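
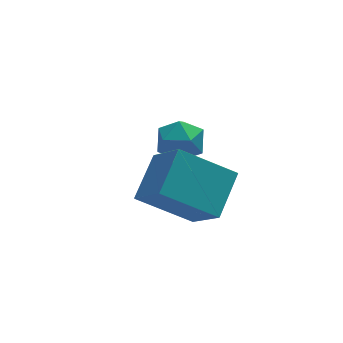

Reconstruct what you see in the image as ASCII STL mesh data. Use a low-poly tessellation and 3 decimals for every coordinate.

solid 
facet normal -0.802 0.300 0.516
outer loop
vertex 0.191 -0.045 -0.517
vertex -0.2 1.233 -1.867
vertex -0.739 -1.167 -1.31
endloop
endfacet
facet normal 0.206 -0.673 0.711
outer loop
vertex 0.88 -1.773 -2.353
vertex 0.191 -0.045 -0.517
vertex -0.739 -1.167 -1.31
endloop
endfacet
facet normal -0.802 0.300 0.517
outer loop
vertex -0.739 -1.167 -1.31
vertex -0.2 1.233 -1.867
vertex -1.131 0.111 -2.66
endloop
endfacet
facet normal -0.561 -0.676 -0.477
outer loop
vertex -1.131 0.111 -2.66
vertex 0.88 -1.773 -2.353
vertex -0.739 -1.167 -1.31
endloop
endfacet
facet normal 0.561 0.676 0.478
outer loop
vertex 0.191 -0.045 -0.517
vertex 1.419 0.627 -2.91
vertex -0.2 1.233 -1.867
endloop
endfacet
facet normal 0.206 -0.673 0.711
outer loop
vertex 1.811 -0.651 -1.56
vertex 0.191 -0.045 -0.517
vertex 0.88 -1.773 -2.353
endloop
endfacet
facet normal 0.561 0.676 0.478
outer loop
vertex 1.811 -0.651 -1.56
vertex 1.419 0.627 -2.91
vertex 0.191 -0.045 -0.517
endloop
endfacet
facet normal -0.206 0.673 -0.710
outer loop
vertex -0.2 1.233 -1.867
vertex 1.419 0.627 -2.91
vertex -1.131 0.111 -2.66
endloop
endfacet
facet normal -0.561 -0.676 -0.478
outer loop
vertex 0.489 -0.495 -3.703
vertex 0.88 -1.773 -2.353
vertex -1.131 0.111 -2.66
endloop
endfacet
facet normal -0.206 0.673 -0.711
outer loop
vertex -1.131 0.111 -2.66
vertex 1.419 0.627 -2.91
vertex 0.489 -0.495 -3.703
endloop
endfacet
facet normal 0.802 -0.300 -0.517
outer loop
vertex 0.489 -0.495 -3.703
vertex 1.811 -0.651 -1.56
vertex 0.88 -1.773 -2.353
endloop
endfacet
facet normal 0.802 -0.300 -0.517
outer loop
vertex 1.419 0.627 -2.91
vertex 1.811 -0.651 -1.56
vertex 0.489 -0.495 -3.703
endloop
endfacet
facet normal -0.970 0.176 0.164
outer loop
vertex 0.289 2.499 -2.981
vertex 0.377 2.226 -2.169
vertex 0.496 3.058 -2.359
endloop
endfacet
facet normal -0.710 0.624 -0.325
outer loop
vertex 0.289 2.499 -2.981
vertex 0.496 3.058 -2.359
vertex 0.887 3.104 -3.126
endloop
endfacet
facet normal -0.448 0.236 -0.862
outer loop
vertex 0.289 2.499 -2.981
vertex 0.887 3.104 -3.126
vertex 1.01 2.299 -3.41
endloop
endfacet
facet normal -0.545 -0.453 -0.705
outer loop
vertex 0.289 2.499 -2.981
vertex 1.01 2.299 -3.41
vertex 0.695 1.756 -2.818
endloop
endfacet
facet normal -0.869 -0.490 -0.071
outer loop
vertex 0.289 2.499 -2.981
vertex 0.695 1.756 -2.818
vertex 0.377 2.226 -2.169
endloop
endfacet
facet normal -0.171 0.985 -0.028
outer loop
vertex 0.887 3.104 -3.126
vertex 0.496 3.058 -2.359
vertex 1.345 3.204 -2.402
endloop
endfacet
facet normal -0.592 0.259 0.763
outer loop
vertex 0.496 3.058 -2.359
vertex 0.377 2.226 -2.169
vertex 1.03 2.661 -1.81
endloop
endfacet
facet normal -0.427 -0.819 0.383
outer loop
vertex 0.377 2.226 -2.169
vertex 0.695 1.756 -2.818
vertex 1.153 1.856 -2.094
endloop
endfacet
facet normal 0.098 -0.759 -0.644
outer loop
vertex 0.695 1.756 -2.818
vertex 1.01 2.299 -3.41
vertex 1.544 1.902 -2.861
endloop
endfacet
facet normal 0.257 0.356 -0.898
outer loop
vertex 1.01 2.299 -3.41
vertex 0.887 3.104 -3.126
vertex 1.663 2.734 -3.051
endloop
endfacet
facet normal 0.545 0.453 0.705
outer loop
vertex 1.751 2.461 -2.239
vertex 1.345 3.204 -2.402
vertex 1.03 2.661 -1.81
endloop
endfacet
facet normal 0.448 -0.236 0.862
outer loop
vertex 1.751 2.461 -2.239
vertex 1.03 2.661 -1.81
vertex 1.153 1.856 -2.094
endloop
endfacet
facet normal 0.710 -0.624 0.325
outer loop
vertex 1.751 2.461 -2.239
vertex 1.153 1.856 -2.094
vertex 1.544 1.902 -2.861
endloop
endfacet
facet normal 0.970 -0.176 -0.164
outer loop
vertex 1.751 2.461 -2.239
vertex 1.544 1.902 -2.861
vertex 1.663 2.734 -3.051
endloop
endfacet
facet normal 0.869 0.490 0.071
outer loop
vertex 1.751 2.461 -2.239
vertex 1.663 2.734 -3.051
vertex 1.345 3.204 -2.402
endloop
endfacet
facet normal -0.098 0.759 0.644
outer loop
vertex 1.03 2.661 -1.81
vertex 1.345 3.204 -2.402
vertex 0.496 3.058 -2.359
endloop
endfacet
facet normal -0.257 -0.356 0.898
outer loop
vertex 1.153 1.856 -2.094
vertex 1.03 2.661 -1.81
vertex 0.377 2.226 -2.169
endloop
endfacet
facet normal 0.171 -0.985 0.028
outer loop
vertex 1.544 1.902 -2.861
vertex 1.153 1.856 -2.094
vertex 0.695 1.756 -2.818
endloop
endfacet
facet normal 0.592 -0.259 -0.763
outer loop
vertex 1.663 2.734 -3.051
vertex 1.544 1.902 -2.861
vertex 1.01 2.299 -3.41
endloop
endfacet
facet normal 0.427 0.819 -0.383
outer loop
vertex 1.345 3.204 -2.402
vertex 1.663 2.734 -3.051
vertex 0.887 3.104 -3.126
endloop
endfacet

endsolid


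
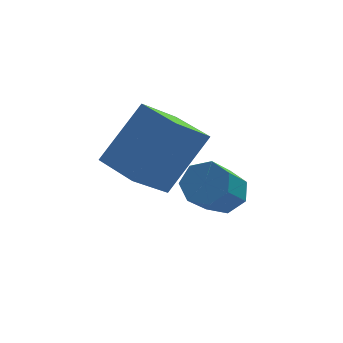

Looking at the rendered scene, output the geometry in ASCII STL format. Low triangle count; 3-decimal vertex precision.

solid 
facet normal 0.451 0.538 -0.712
outer loop
vertex 1.138 -0.673 -1.887
vertex 0.608 -0.146 -1.824
vertex 1.258 -0.201 -1.454
endloop
endfacet
facet normal 0.874 -0.431 0.227
outer loop
vertex 1.138 -0.673 -1.887
vertex 1.258 -0.201 -1.454
vertex 0.462 -1.481 -0.819
endloop
endfacet
facet normal 0.874 -0.431 0.227
outer loop
vertex 0.462 -1.481 -0.819
vertex 1.258 -0.201 -1.454
vertex 0.582 -1.009 -0.386
endloop
endfacet
facet normal -0.451 -0.538 0.712
outer loop
vertex 0.462 -1.481 -0.819
vertex 0.582 -1.009 -0.386
vertex -0.068 -0.954 -0.756
endloop
endfacet
facet normal 0.451 0.538 -0.712
outer loop
vertex 1.258 -0.201 -1.454
vertex 0.608 -0.146 -1.824
vertex 0.889 0.312 -1.3
endloop
endfacet
facet normal 0.689 0.297 0.661
outer loop
vertex 1.258 -0.201 -1.454
vertex 0.889 0.312 -1.3
vertex 0.582 -1.009 -0.386
endloop
endfacet
facet normal 0.689 0.297 0.661
outer loop
vertex 0.582 -1.009 -0.386
vertex 0.889 0.312 -1.3
vertex 0.213 -0.496 -0.232
endloop
endfacet
facet normal -0.451 -0.538 0.712
outer loop
vertex 0.582 -1.009 -0.386
vertex 0.213 -0.496 -0.232
vertex -0.068 -0.954 -0.756
endloop
endfacet
facet normal 0.450 0.539 -0.712
outer loop
vertex 0.889 0.312 -1.3
vertex 0.608 -0.146 -1.824
vertex 0.308 0.48 -1.54
endloop
endfacet
facet normal -0.015 0.802 0.597
outer loop
vertex 0.889 0.312 -1.3
vertex 0.308 0.48 -1.54
vertex 0.213 -0.496 -0.232
endloop
endfacet
facet normal -0.015 0.802 0.597
outer loop
vertex 0.213 -0.496 -0.232
vertex 0.308 0.48 -1.54
vertex -0.368 -0.328 -0.472
endloop
endfacet
facet normal -0.450 -0.539 0.712
outer loop
vertex 0.213 -0.496 -0.232
vertex -0.368 -0.328 -0.472
vertex -0.068 -0.954 -0.756
endloop
endfacet
facet normal 0.450 0.539 -0.712
outer loop
vertex 0.308 0.48 -1.54
vertex 0.608 -0.146 -1.824
vertex -0.047 0.177 -1.994
endloop
endfacet
facet normal -0.707 0.702 0.084
outer loop
vertex 0.308 0.48 -1.54
vertex -0.047 0.177 -1.994
vertex -0.368 -0.328 -0.472
endloop
endfacet
facet normal -0.707 0.702 0.084
outer loop
vertex -0.368 -0.328 -0.472
vertex -0.047 0.177 -1.994
vertex -0.723 -0.631 -0.926
endloop
endfacet
facet normal -0.450 -0.539 0.712
outer loop
vertex -0.368 -0.328 -0.472
vertex -0.723 -0.631 -0.926
vertex -0.068 -0.954 -0.756
endloop
endfacet
facet normal 0.450 0.539 -0.712
outer loop
vertex -0.047 0.177 -1.994
vertex 0.608 -0.146 -1.824
vertex 0.091 -0.369 -2.32
endloop
endfacet
facet normal -0.867 0.075 -0.492
outer loop
vertex -0.047 0.177 -1.994
vertex 0.091 -0.369 -2.32
vertex -0.723 -0.631 -0.926
endloop
endfacet
facet normal -0.867 0.073 -0.493
outer loop
vertex -0.723 -0.631 -0.926
vertex 0.091 -0.369 -2.32
vertex -0.584 -1.177 -1.252
endloop
endfacet
facet normal -0.451 -0.539 0.711
outer loop
vertex -0.723 -0.631 -0.926
vertex -0.584 -1.177 -1.252
vertex -0.068 -0.954 -0.756
endloop
endfacet
facet normal 0.450 0.539 -0.712
outer loop
vertex 0.091 -0.369 -2.32
vertex 0.608 -0.146 -1.824
vertex 0.619 -0.747 -2.272
endloop
endfacet
facet normal -0.374 -0.611 -0.698
outer loop
vertex 0.091 -0.369 -2.32
vertex 0.619 -0.747 -2.272
vertex -0.584 -1.177 -1.252
endloop
endfacet
facet normal -0.374 -0.610 -0.698
outer loop
vertex -0.584 -1.177 -1.252
vertex 0.619 -0.747 -2.272
vertex -0.057 -1.555 -1.204
endloop
endfacet
facet normal -0.451 -0.539 0.712
outer loop
vertex -0.584 -1.177 -1.252
vertex -0.057 -1.555 -1.204
vertex -0.068 -0.954 -0.756
endloop
endfacet
facet normal 0.451 0.539 -0.712
outer loop
vertex 0.619 -0.747 -2.272
vertex 0.608 -0.146 -1.824
vertex 1.138 -0.673 -1.887
endloop
endfacet
facet normal 0.400 -0.835 -0.379
outer loop
vertex 0.619 -0.747 -2.272
vertex 1.138 -0.673 -1.887
vertex -0.057 -1.555 -1.204
endloop
endfacet
facet normal 0.400 -0.835 -0.379
outer loop
vertex -0.057 -1.555 -1.204
vertex 1.138 -0.673 -1.887
vertex 0.462 -1.481 -0.819
endloop
endfacet
facet normal -0.451 -0.539 0.712
outer loop
vertex -0.057 -1.555 -1.204
vertex 0.462 -1.481 -0.819
vertex -0.068 -0.954 -0.756
endloop
endfacet
facet normal -0.634 -0.392 0.666
outer loop
vertex -0.952 -1.498 2.131
vertex -1.662 -0.281 2.172
vertex -2.219 -2.183 0.521
endloop
endfacet
facet normal 0.504 -0.863 -0.029
outer loop
vertex -1.178 -1.539 -0.572
vertex -0.952 -1.498 2.131
vertex -2.219 -2.183 0.521
endloop
endfacet
facet normal -0.634 -0.392 0.666
outer loop
vertex -2.219 -2.183 0.521
vertex -1.662 -0.281 2.172
vertex -2.929 -0.965 0.562
endloop
endfacet
facet normal -0.587 -0.317 -0.745
outer loop
vertex -2.929 -0.965 0.562
vertex -1.178 -1.539 -0.572
vertex -2.219 -2.183 0.521
endloop
endfacet
facet normal 0.586 0.317 0.745
outer loop
vertex -0.952 -1.498 2.131
vertex -0.621 0.363 1.079
vertex -1.662 -0.281 2.172
endloop
endfacet
facet normal 0.503 -0.864 -0.029
outer loop
vertex 0.089 -0.855 1.038
vertex -0.952 -1.498 2.131
vertex -1.178 -1.539 -0.572
endloop
endfacet
facet normal 0.587 0.317 0.745
outer loop
vertex 0.089 -0.855 1.038
vertex -0.621 0.363 1.079
vertex -0.952 -1.498 2.131
endloop
endfacet
facet normal -0.503 0.864 0.029
outer loop
vertex -1.662 -0.281 2.172
vertex -0.621 0.363 1.079
vertex -2.929 -0.965 0.562
endloop
endfacet
facet normal -0.587 -0.317 -0.745
outer loop
vertex -1.888 -0.322 -0.531
vertex -1.178 -1.539 -0.572
vertex -2.929 -0.965 0.562
endloop
endfacet
facet normal -0.503 0.864 0.029
outer loop
vertex -2.929 -0.965 0.562
vertex -0.621 0.363 1.079
vertex -1.888 -0.322 -0.531
endloop
endfacet
facet normal 0.634 0.393 -0.666
outer loop
vertex -1.888 -0.322 -0.531
vertex 0.089 -0.855 1.038
vertex -1.178 -1.539 -0.572
endloop
endfacet
facet normal 0.634 0.392 -0.666
outer loop
vertex -0.621 0.363 1.079
vertex 0.089 -0.855 1.038
vertex -1.888 -0.322 -0.531
endloop
endfacet

endsolid


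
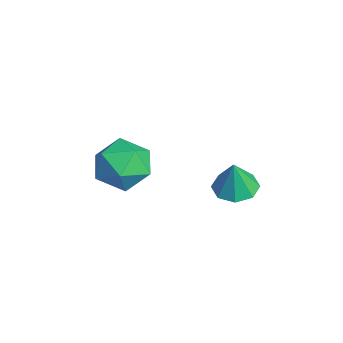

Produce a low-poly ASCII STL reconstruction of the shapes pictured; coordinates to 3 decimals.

solid 
facet normal -0.233 0.548 0.803
outer loop
vertex -4.245 -1.396 3.986
vertex -4.69 -2.418 4.554
vertex -3.487 -2.102 4.688
endloop
endfacet
facet normal 0.333 0.820 0.465
outer loop
vertex -4.245 -1.396 3.986
vertex -3.487 -2.102 4.688
vertex -3.083 -1.646 3.595
endloop
endfacet
facet normal 0.139 0.969 -0.205
outer loop
vertex -4.245 -1.396 3.986
vertex -3.083 -1.646 3.595
vertex -4.037 -1.68 2.786
endloop
endfacet
facet normal -0.547 0.789 -0.281
outer loop
vertex -4.245 -1.396 3.986
vertex -4.037 -1.68 2.786
vertex -5.03 -2.157 3.379
endloop
endfacet
facet normal -0.777 0.528 0.342
outer loop
vertex -4.245 -1.396 3.986
vertex -5.03 -2.157 3.379
vertex -4.69 -2.418 4.554
endloop
endfacet
facet normal 0.839 0.317 0.442
outer loop
vertex -3.083 -1.646 3.595
vertex -3.487 -2.102 4.688
vertex -2.81 -2.823 3.921
endloop
endfacet
facet normal -0.078 -0.123 0.989
outer loop
vertex -3.487 -2.102 4.688
vertex -4.69 -2.418 4.554
vertex -3.803 -3.3 4.514
endloop
endfacet
facet normal -0.958 -0.155 0.243
outer loop
vertex -4.69 -2.418 4.554
vertex -5.03 -2.157 3.379
vertex -4.757 -3.334 3.705
endloop
endfacet
facet normal -0.585 0.266 -0.766
outer loop
vertex -5.03 -2.157 3.379
vertex -4.037 -1.68 2.786
vertex -4.353 -2.878 2.612
endloop
endfacet
facet normal 0.525 0.557 -0.643
outer loop
vertex -4.037 -1.68 2.786
vertex -3.083 -1.646 3.595
vertex -3.15 -2.562 2.746
endloop
endfacet
facet normal 0.547 -0.789 0.281
outer loop
vertex -3.595 -3.584 3.314
vertex -2.81 -2.823 3.921
vertex -3.803 -3.3 4.514
endloop
endfacet
facet normal -0.139 -0.969 0.205
outer loop
vertex -3.595 -3.584 3.314
vertex -3.803 -3.3 4.514
vertex -4.757 -3.334 3.705
endloop
endfacet
facet normal -0.333 -0.820 -0.465
outer loop
vertex -3.595 -3.584 3.314
vertex -4.757 -3.334 3.705
vertex -4.353 -2.878 2.612
endloop
endfacet
facet normal 0.233 -0.548 -0.803
outer loop
vertex -3.595 -3.584 3.314
vertex -4.353 -2.878 2.612
vertex -3.15 -2.562 2.746
endloop
endfacet
facet normal 0.777 -0.528 -0.342
outer loop
vertex -3.595 -3.584 3.314
vertex -3.15 -2.562 2.746
vertex -2.81 -2.823 3.921
endloop
endfacet
facet normal 0.585 -0.266 0.766
outer loop
vertex -3.803 -3.3 4.514
vertex -2.81 -2.823 3.921
vertex -3.487 -2.102 4.688
endloop
endfacet
facet normal -0.525 -0.557 0.643
outer loop
vertex -4.757 -3.334 3.705
vertex -3.803 -3.3 4.514
vertex -4.69 -2.418 4.554
endloop
endfacet
facet normal -0.839 -0.317 -0.442
outer loop
vertex -4.353 -2.878 2.612
vertex -4.757 -3.334 3.705
vertex -5.03 -2.157 3.379
endloop
endfacet
facet normal 0.078 0.123 -0.989
outer loop
vertex -3.15 -2.562 2.746
vertex -4.353 -2.878 2.612
vertex -4.037 -1.68 2.786
endloop
endfacet
facet normal 0.958 0.155 -0.243
outer loop
vertex -2.81 -2.823 3.921
vertex -3.15 -2.562 2.746
vertex -3.083 -1.646 3.595
endloop
endfacet
facet normal -0.187 0.115 -0.976
outer loop
vertex -2.753 1.488 1.604
vertex -3.616 1.741 1.799
vertex -2.815 2.183 1.698
endloop
endfacet
facet normal 0.949 0.042 0.314
outer loop
vertex -2.753 1.488 1.604
vertex -2.815 2.183 1.698
vertex -3.324 1.559 3.321
endloop
endfacet
facet normal -0.187 0.116 -0.975
outer loop
vertex -2.815 2.183 1.698
vertex -3.616 1.741 1.799
vertex -3.346 2.619 1.852
endloop
endfacet
facet normal 0.642 0.626 0.442
outer loop
vertex -2.815 2.183 1.698
vertex -3.346 2.619 1.852
vertex -3.324 1.559 3.321
endloop
endfacet
facet normal -0.187 0.117 -0.975
outer loop
vertex -3.346 2.619 1.852
vertex -3.616 1.741 1.799
vertex -4.035 2.54 1.975
endloop
endfacet
facet normal 0.011 0.811 0.585
outer loop
vertex -3.346 2.619 1.852
vertex -4.035 2.54 1.975
vertex -3.324 1.559 3.321
endloop
endfacet
facet normal -0.186 0.117 -0.975
outer loop
vertex -4.035 2.54 1.975
vertex -3.616 1.741 1.799
vertex -4.479 1.993 1.994
endloop
endfacet
facet normal -0.573 0.488 0.658
outer loop
vertex -4.035 2.54 1.975
vertex -4.479 1.993 1.994
vertex -3.324 1.559 3.321
endloop
endfacet
facet normal -0.187 0.115 -0.976
outer loop
vertex -4.479 1.993 1.994
vertex -3.616 1.741 1.799
vertex -4.416 1.298 1.9
endloop
endfacet
facet normal -0.770 -0.154 0.620
outer loop
vertex -4.479 1.993 1.994
vertex -4.416 1.298 1.9
vertex -3.324 1.559 3.321
endloop
endfacet
facet normal -0.188 0.116 -0.975
outer loop
vertex -4.416 1.298 1.9
vertex -3.616 1.741 1.799
vertex -3.885 0.863 1.746
endloop
endfacet
facet normal -0.462 -0.738 0.491
outer loop
vertex -4.416 1.298 1.9
vertex -3.885 0.863 1.746
vertex -3.324 1.559 3.321
endloop
endfacet
facet normal -0.187 0.116 -0.975
outer loop
vertex -3.885 0.863 1.746
vertex -3.616 1.741 1.799
vertex -3.196 0.941 1.623
endloop
endfacet
facet normal 0.167 -0.922 0.348
outer loop
vertex -3.885 0.863 1.746
vertex -3.196 0.941 1.623
vertex -3.324 1.559 3.321
endloop
endfacet
facet normal -0.186 0.117 -0.976
outer loop
vertex -3.196 0.941 1.623
vertex -3.616 1.741 1.799
vertex -2.753 1.488 1.604
endloop
endfacet
facet normal 0.752 -0.599 0.275
outer loop
vertex -3.196 0.941 1.623
vertex -2.753 1.488 1.604
vertex -3.324 1.559 3.321
endloop
endfacet

endsolid


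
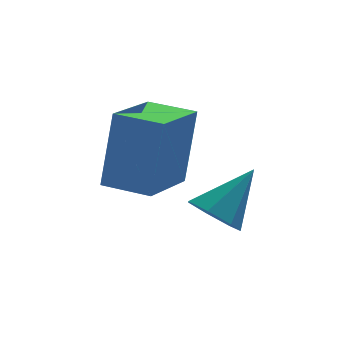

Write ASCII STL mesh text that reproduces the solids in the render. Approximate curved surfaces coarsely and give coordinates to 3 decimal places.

solid 
facet normal -0.648 -0.307 -0.697
outer loop
vertex 1.285 2.453 -2.979
vertex 0.741 2.779 -2.617
vertex 1.172 3.055 -3.139
endloop
endfacet
facet normal 0.933 0.082 -0.350
outer loop
vertex 1.285 2.453 -2.979
vertex 1.172 3.055 -3.139
vertex 1.759 3.261 -1.523
endloop
endfacet
facet normal -0.648 -0.306 -0.697
outer loop
vertex 1.172 3.055 -3.139
vertex 0.741 2.779 -2.617
vertex 0.735 3.45 -2.906
endloop
endfacet
facet normal 0.547 0.782 -0.299
outer loop
vertex 1.172 3.055 -3.139
vertex 0.735 3.45 -2.906
vertex 1.759 3.261 -1.523
endloop
endfacet
facet normal -0.647 -0.306 -0.698
outer loop
vertex 0.735 3.45 -2.906
vertex 0.741 2.779 -2.617
vertex 0.302 3.34 -2.456
endloop
endfacet
facet normal -0.062 0.982 0.180
outer loop
vertex 0.735 3.45 -2.906
vertex 0.302 3.34 -2.456
vertex 1.759 3.261 -1.523
endloop
endfacet
facet normal -0.648 -0.307 -0.697
outer loop
vertex 0.302 3.34 -2.456
vertex 0.741 2.779 -2.617
vertex 0.201 2.808 -2.128
endloop
endfacet
facet normal -0.436 0.531 0.726
outer loop
vertex 0.302 3.34 -2.456
vertex 0.201 2.808 -2.128
vertex 1.759 3.261 -1.523
endloop
endfacet
facet normal -0.648 -0.306 -0.697
outer loop
vertex 0.201 2.808 -2.128
vertex 0.741 2.779 -2.617
vertex 0.506 2.254 -2.168
endloop
endfacet
facet normal -0.294 -0.229 0.928
outer loop
vertex 0.201 2.808 -2.128
vertex 0.506 2.254 -2.168
vertex 1.759 3.261 -1.523
endloop
endfacet
facet normal -0.648 -0.307 -0.698
outer loop
vertex 0.506 2.254 -2.168
vertex 0.741 2.779 -2.617
vertex 0.989 2.096 -2.547
endloop
endfacet
facet normal 0.259 -0.729 0.634
outer loop
vertex 0.506 2.254 -2.168
vertex 0.989 2.096 -2.547
vertex 1.759 3.261 -1.523
endloop
endfacet
facet normal -0.648 -0.307 -0.697
outer loop
vertex 0.989 2.096 -2.547
vertex 0.741 2.779 -2.617
vertex 1.285 2.453 -2.979
endloop
endfacet
facet normal 0.805 -0.589 0.065
outer loop
vertex 0.989 2.096 -2.547
vertex 1.285 2.453 -2.979
vertex 1.759 3.261 -1.523
endloop
endfacet
facet normal -0.801 0.596 0.054
outer loop
vertex -1.371 3.182 0.518
vertex -0.368 4.561 0.173
vertex -1.701 2.92 -1.488
endloop
endfacet
facet normal -0.576 -0.793 0.198
outer loop
vertex -0.732 2.199 -1.553
vertex -1.371 3.182 0.518
vertex -1.701 2.92 -1.488
endloop
endfacet
facet normal -0.801 0.596 0.054
outer loop
vertex -1.701 2.92 -1.488
vertex -0.368 4.561 0.173
vertex -0.698 4.299 -1.833
endloop
endfacet
facet normal -0.161 -0.128 -0.979
outer loop
vertex -0.698 4.299 -1.833
vertex -0.732 2.199 -1.553
vertex -1.701 2.92 -1.488
endloop
endfacet
facet normal 0.161 0.128 0.979
outer loop
vertex -1.371 3.182 0.518
vertex 0.601 3.84 0.108
vertex -0.368 4.561 0.173
endloop
endfacet
facet normal -0.576 -0.793 0.198
outer loop
vertex -0.402 2.461 0.453
vertex -1.371 3.182 0.518
vertex -0.732 2.199 -1.553
endloop
endfacet
facet normal 0.161 0.128 0.979
outer loop
vertex -0.402 2.461 0.453
vertex 0.601 3.84 0.108
vertex -1.371 3.182 0.518
endloop
endfacet
facet normal 0.576 0.793 -0.198
outer loop
vertex -0.368 4.561 0.173
vertex 0.601 3.84 0.108
vertex -0.698 4.299 -1.833
endloop
endfacet
facet normal -0.161 -0.128 -0.979
outer loop
vertex 0.271 3.578 -1.898
vertex -0.732 2.199 -1.553
vertex -0.698 4.299 -1.833
endloop
endfacet
facet normal 0.576 0.793 -0.198
outer loop
vertex -0.698 4.299 -1.833
vertex 0.601 3.84 0.108
vertex 0.271 3.578 -1.898
endloop
endfacet
facet normal 0.801 -0.596 -0.054
outer loop
vertex 0.271 3.578 -1.898
vertex -0.402 2.461 0.453
vertex -0.732 2.199 -1.553
endloop
endfacet
facet normal 0.801 -0.596 -0.054
outer loop
vertex 0.601 3.84 0.108
vertex -0.402 2.461 0.453
vertex 0.271 3.578 -1.898
endloop
endfacet

endsolid


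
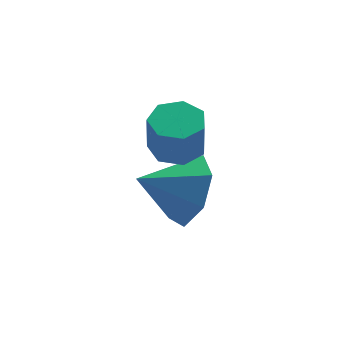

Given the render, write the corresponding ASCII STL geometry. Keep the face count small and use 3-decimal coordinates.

solid 
facet normal 0.103 0.222 -0.970
outer loop
vertex 0.373 0.876 2.451
vertex -0.264 0.871 2.382
vertex 0.117 1.362 2.535
endloop
endfacet
facet normal 0.881 0.431 0.193
outer loop
vertex 0.373 0.876 2.451
vertex 0.117 1.362 2.535
vertex 0.26 0.634 3.507
endloop
endfacet
facet normal 0.882 0.430 0.192
outer loop
vertex 0.26 0.634 3.507
vertex 0.117 1.362 2.535
vertex 0.005 1.12 3.591
endloop
endfacet
facet normal -0.103 -0.222 0.970
outer loop
vertex 0.26 0.634 3.507
vertex 0.005 1.12 3.591
vertex -0.376 0.629 3.438
endloop
endfacet
facet normal 0.105 0.221 -0.970
outer loop
vertex 0.117 1.362 2.535
vertex -0.264 0.871 2.382
vertex -0.425 1.478 2.503
endloop
endfacet
facet normal 0.190 0.952 0.238
outer loop
vertex 0.117 1.362 2.535
vertex -0.425 1.478 2.503
vertex 0.005 1.12 3.591
endloop
endfacet
facet normal 0.190 0.952 0.238
outer loop
vertex 0.005 1.12 3.591
vertex -0.425 1.478 2.503
vertex -0.538 1.236 3.56
endloop
endfacet
facet normal -0.103 -0.222 0.970
outer loop
vertex 0.005 1.12 3.591
vertex -0.538 1.236 3.56
vertex -0.376 0.629 3.438
endloop
endfacet
facet normal 0.104 0.221 -0.970
outer loop
vertex -0.425 1.478 2.503
vertex -0.264 0.871 2.382
vertex -0.846 1.137 2.38
endloop
endfacet
facet normal -0.644 0.758 0.105
outer loop
vertex -0.425 1.478 2.503
vertex -0.846 1.137 2.38
vertex -0.538 1.236 3.56
endloop
endfacet
facet normal -0.645 0.757 0.105
outer loop
vertex -0.538 1.236 3.56
vertex -0.846 1.137 2.38
vertex -0.958 0.895 3.437
endloop
endfacet
facet normal -0.103 -0.222 0.969
outer loop
vertex -0.538 1.236 3.56
vertex -0.958 0.895 3.437
vertex -0.376 0.629 3.438
endloop
endfacet
facet normal 0.105 0.222 -0.969
outer loop
vertex -0.846 1.137 2.38
vertex -0.264 0.871 2.382
vertex -0.828 0.596 2.258
endloop
endfacet
facet normal -0.994 -0.009 -0.107
outer loop
vertex -0.846 1.137 2.38
vertex -0.828 0.596 2.258
vertex -0.958 0.895 3.437
endloop
endfacet
facet normal -0.994 -0.007 -0.108
outer loop
vertex -0.958 0.895 3.437
vertex -0.828 0.596 2.258
vertex -0.941 0.354 3.315
endloop
endfacet
facet normal -0.103 -0.222 0.970
outer loop
vertex -0.958 0.895 3.437
vertex -0.941 0.354 3.315
vertex -0.376 0.629 3.438
endloop
endfacet
facet normal 0.105 0.222 -0.969
outer loop
vertex -0.828 0.596 2.258
vertex -0.264 0.871 2.382
vertex -0.386 0.261 2.229
endloop
endfacet
facet normal -0.596 -0.766 -0.239
outer loop
vertex -0.828 0.596 2.258
vertex -0.386 0.261 2.229
vertex -0.941 0.354 3.315
endloop
endfacet
facet normal -0.595 -0.768 -0.238
outer loop
vertex -0.941 0.354 3.315
vertex -0.386 0.261 2.229
vertex -0.498 0.02 3.286
endloop
endfacet
facet normal -0.103 -0.221 0.970
outer loop
vertex -0.941 0.354 3.315
vertex -0.498 0.02 3.286
vertex -0.376 0.629 3.438
endloop
endfacet
facet normal 0.104 0.222 -0.969
outer loop
vertex -0.386 0.261 2.229
vertex -0.264 0.871 2.382
vertex 0.149 0.386 2.315
endloop
endfacet
facet normal 0.252 -0.949 -0.190
outer loop
vertex -0.386 0.261 2.229
vertex 0.149 0.386 2.315
vertex -0.498 0.02 3.286
endloop
endfacet
facet normal 0.251 -0.949 -0.191
outer loop
vertex -0.498 0.02 3.286
vertex 0.149 0.386 2.315
vertex 0.036 0.144 3.371
endloop
endfacet
facet normal -0.103 -0.221 0.970
outer loop
vertex -0.498 0.02 3.286
vertex 0.036 0.144 3.371
vertex -0.376 0.629 3.438
endloop
endfacet
facet normal 0.103 0.222 -0.970
outer loop
vertex 0.149 0.386 2.315
vertex -0.264 0.871 2.382
vertex 0.373 0.876 2.451
endloop
endfacet
facet normal 0.909 -0.416 0.002
outer loop
vertex 0.149 0.386 2.315
vertex 0.373 0.876 2.451
vertex 0.036 0.144 3.371
endloop
endfacet
facet normal 0.909 -0.416 0.002
outer loop
vertex 0.036 0.144 3.371
vertex 0.373 0.876 2.451
vertex 0.26 0.634 3.507
endloop
endfacet
facet normal -0.103 -0.222 0.970
outer loop
vertex 0.036 0.144 3.371
vertex 0.26 0.634 3.507
vertex -0.376 0.629 3.438
endloop
endfacet
facet normal 0.868 -0.193 -0.457
outer loop
vertex 0.484 1.104 1.655
vertex -0.007 0.783 0.858
vertex 0.305 1.7 1.063
endloop
endfacet
facet normal -0.113 0.683 0.722
outer loop
vertex 0.484 1.104 1.655
vertex 0.305 1.7 1.063
vertex -1.153 1.037 1.462
endloop
endfacet
facet normal 0.868 -0.193 -0.458
outer loop
vertex 0.305 1.7 1.063
vertex -0.007 0.783 0.858
vertex -0.11 1.605 0.316
endloop
endfacet
facet normal -0.389 0.916 0.100
outer loop
vertex 0.305 1.7 1.063
vertex -0.11 1.605 0.316
vertex -1.153 1.037 1.462
endloop
endfacet
facet normal 0.868 -0.193 -0.458
outer loop
vertex -0.11 1.605 0.316
vertex -0.007 0.783 0.858
vertex -0.447 0.891 -0.022
endloop
endfacet
facet normal -0.738 0.540 -0.404
outer loop
vertex -0.11 1.605 0.316
vertex -0.447 0.891 -0.022
vertex -1.153 1.037 1.462
endloop
endfacet
facet normal 0.868 -0.193 -0.458
outer loop
vertex -0.447 0.891 -0.022
vertex -0.007 0.783 0.858
vertex -0.453 0.095 0.302
endloop
endfacet
facet normal -0.897 -0.161 -0.411
outer loop
vertex -0.447 0.891 -0.022
vertex -0.453 0.095 0.302
vertex -1.153 1.037 1.462
endloop
endfacet
facet normal 0.868 -0.193 -0.458
outer loop
vertex -0.453 0.095 0.302
vertex -0.007 0.783 0.858
vertex -0.123 -0.183 1.045
endloop
endfacet
facet normal -0.747 -0.660 0.085
outer loop
vertex -0.453 0.095 0.302
vertex -0.123 -0.183 1.045
vertex -1.153 1.037 1.462
endloop
endfacet
facet normal 0.868 -0.193 -0.457
outer loop
vertex -0.123 -0.183 1.045
vertex -0.007 0.783 0.858
vertex 0.294 0.266 1.647
endloop
endfacet
facet normal -0.400 -0.580 0.710
outer loop
vertex -0.123 -0.183 1.045
vertex 0.294 0.266 1.647
vertex -1.153 1.037 1.462
endloop
endfacet
facet normal 0.868 -0.192 -0.457
outer loop
vertex 0.294 0.266 1.647
vertex -0.007 0.783 0.858
vertex 0.484 1.104 1.655
endloop
endfacet
facet normal -0.118 0.017 0.993
outer loop
vertex 0.294 0.266 1.647
vertex 0.484 1.104 1.655
vertex -1.153 1.037 1.462
endloop
endfacet

endsolid


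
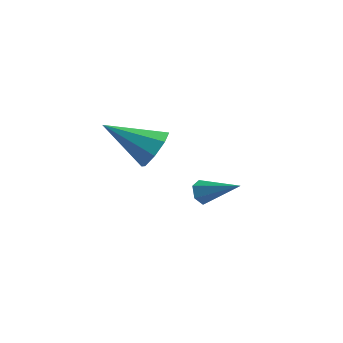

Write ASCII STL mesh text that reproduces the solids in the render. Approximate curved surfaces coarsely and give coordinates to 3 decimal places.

solid 
facet normal -0.889 -0.160 -0.430
outer loop
vertex 1.035 2.887 -1.659
vertex 0.798 3.103 -1.249
vertex 0.94 3.399 -1.653
endloop
endfacet
facet normal 0.648 0.129 -0.751
outer loop
vertex 1.035 2.887 -1.659
vertex 0.94 3.399 -1.653
vertex 2.202 3.357 -0.571
endloop
endfacet
facet normal -0.889 -0.160 -0.430
outer loop
vertex 0.94 3.399 -1.653
vertex 0.798 3.103 -1.249
vertex 0.703 3.614 -1.243
endloop
endfacet
facet normal 0.293 0.906 -0.306
outer loop
vertex 0.94 3.399 -1.653
vertex 0.703 3.614 -1.243
vertex 2.202 3.357 -0.571
endloop
endfacet
facet normal -0.888 -0.160 -0.430
outer loop
vertex 0.703 3.614 -1.243
vertex 0.798 3.103 -1.249
vertex 0.561 3.319 -0.84
endloop
endfacet
facet normal -0.111 0.820 0.561
outer loop
vertex 0.703 3.614 -1.243
vertex 0.561 3.319 -0.84
vertex 2.202 3.357 -0.571
endloop
endfacet
facet normal -0.888 -0.161 -0.430
outer loop
vertex 0.561 3.319 -0.84
vertex 0.798 3.103 -1.249
vertex 0.656 2.808 -0.845
endloop
endfacet
facet normal -0.161 -0.040 0.986
outer loop
vertex 0.561 3.319 -0.84
vertex 0.656 2.808 -0.845
vertex 2.202 3.357 -0.571
endloop
endfacet
facet normal -0.889 -0.160 -0.429
outer loop
vertex 0.656 2.808 -0.845
vertex 0.798 3.103 -1.249
vertex 0.893 2.592 -1.255
endloop
endfacet
facet normal 0.194 -0.817 0.543
outer loop
vertex 0.656 2.808 -0.845
vertex 0.893 2.592 -1.255
vertex 2.202 3.357 -0.571
endloop
endfacet
facet normal -0.889 -0.160 -0.429
outer loop
vertex 0.893 2.592 -1.255
vertex 0.798 3.103 -1.249
vertex 1.035 2.887 -1.659
endloop
endfacet
facet normal 0.598 -0.733 -0.325
outer loop
vertex 0.893 2.592 -1.255
vertex 1.035 2.887 -1.659
vertex 2.202 3.357 -0.571
endloop
endfacet
facet normal 0.752 0.414 -0.513
outer loop
vertex 2.121 -1.23 2.888
vertex 1.658 -0.584 2.73
vertex 2.173 -0.789 3.32
endloop
endfacet
facet normal 0.335 -0.679 0.653
outer loop
vertex 2.121 -1.23 2.888
vertex 2.173 -0.789 3.32
vertex 0.222 -1.376 3.71
endloop
endfacet
facet normal 0.752 0.413 -0.513
outer loop
vertex 2.173 -0.789 3.32
vertex 1.658 -0.584 2.73
vertex 1.924 -0.228 3.407
endloop
endfacet
facet normal 0.212 -0.057 0.976
outer loop
vertex 2.173 -0.789 3.32
vertex 1.924 -0.228 3.407
vertex 0.222 -1.376 3.71
endloop
endfacet
facet normal 0.751 0.415 -0.513
outer loop
vertex 1.924 -0.228 3.407
vertex 1.658 -0.584 2.73
vertex 1.518 0.124 3.097
endloop
endfacet
facet normal -0.196 0.511 0.837
outer loop
vertex 1.924 -0.228 3.407
vertex 1.518 0.124 3.097
vertex 0.222 -1.376 3.71
endloop
endfacet
facet normal 0.751 0.415 -0.513
outer loop
vertex 1.518 0.124 3.097
vertex 1.658 -0.584 2.73
vertex 1.194 0.061 2.572
endloop
endfacet
facet normal -0.649 0.691 0.318
outer loop
vertex 1.518 0.124 3.097
vertex 1.194 0.061 2.572
vertex 0.222 -1.376 3.71
endloop
endfacet
facet normal 0.751 0.415 -0.514
outer loop
vertex 1.194 0.061 2.572
vertex 1.658 -0.584 2.73
vertex 1.142 -0.38 2.14
endloop
endfacet
facet normal -0.883 0.377 -0.278
outer loop
vertex 1.194 0.061 2.572
vertex 1.142 -0.38 2.14
vertex 0.222 -1.376 3.71
endloop
endfacet
facet normal 0.751 0.414 -0.514
outer loop
vertex 1.142 -0.38 2.14
vertex 1.658 -0.584 2.73
vertex 1.392 -0.941 2.053
endloop
endfacet
facet normal -0.760 -0.246 -0.601
outer loop
vertex 1.142 -0.38 2.14
vertex 1.392 -0.941 2.053
vertex 0.222 -1.376 3.71
endloop
endfacet
facet normal 0.752 0.413 -0.513
outer loop
vertex 1.392 -0.941 2.053
vertex 1.658 -0.584 2.73
vertex 1.797 -1.293 2.363
endloop
endfacet
facet normal -0.353 -0.813 -0.463
outer loop
vertex 1.392 -0.941 2.053
vertex 1.797 -1.293 2.363
vertex 0.222 -1.376 3.71
endloop
endfacet
facet normal 0.752 0.413 -0.514
outer loop
vertex 1.797 -1.293 2.363
vertex 1.658 -0.584 2.73
vertex 2.121 -1.23 2.888
endloop
endfacet
facet normal 0.101 -0.993 0.057
outer loop
vertex 1.797 -1.293 2.363
vertex 2.121 -1.23 2.888
vertex 0.222 -1.376 3.71
endloop
endfacet

endsolid


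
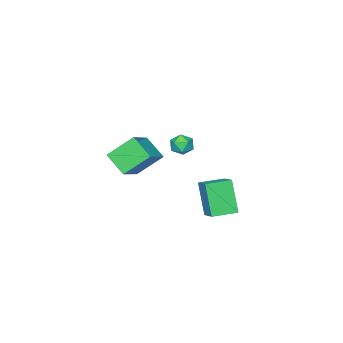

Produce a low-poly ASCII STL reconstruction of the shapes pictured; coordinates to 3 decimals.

solid 
facet normal -0.873 0.487 0.015
outer loop
vertex -0.692 3.36 -1.482
vertex -0.144 4.324 -0.905
vertex -0.261 4.188 -3.274
endloop
endfacet
facet normal -0.438 -0.771 -0.462
outer loop
vertex 0.944 3.516 -3.295
vertex -0.692 3.36 -1.482
vertex -0.261 4.188 -3.274
endloop
endfacet
facet normal -0.873 0.487 0.015
outer loop
vertex -0.261 4.188 -3.274
vertex -0.144 4.324 -0.905
vertex 0.287 5.152 -2.697
endloop
endfacet
facet normal 0.213 0.410 -0.887
outer loop
vertex 0.287 5.152 -2.697
vertex 0.944 3.516 -3.295
vertex -0.261 4.188 -3.274
endloop
endfacet
facet normal -0.213 -0.410 0.887
outer loop
vertex -0.692 3.36 -1.482
vertex 1.061 3.652 -0.926
vertex -0.144 4.324 -0.905
endloop
endfacet
facet normal -0.438 -0.771 -0.462
outer loop
vertex 0.513 2.688 -1.503
vertex -0.692 3.36 -1.482
vertex 0.944 3.516 -3.295
endloop
endfacet
facet normal -0.213 -0.410 0.887
outer loop
vertex 0.513 2.688 -1.503
vertex 1.061 3.652 -0.926
vertex -0.692 3.36 -1.482
endloop
endfacet
facet normal 0.438 0.771 0.462
outer loop
vertex -0.144 4.324 -0.905
vertex 1.061 3.652 -0.926
vertex 0.287 5.152 -2.697
endloop
endfacet
facet normal 0.213 0.410 -0.887
outer loop
vertex 1.492 4.48 -2.718
vertex 0.944 3.516 -3.295
vertex 0.287 5.152 -2.697
endloop
endfacet
facet normal 0.438 0.771 0.462
outer loop
vertex 0.287 5.152 -2.697
vertex 1.061 3.652 -0.926
vertex 1.492 4.48 -2.718
endloop
endfacet
facet normal 0.873 -0.487 -0.015
outer loop
vertex 1.492 4.48 -2.718
vertex 0.513 2.688 -1.503
vertex 0.944 3.516 -3.295
endloop
endfacet
facet normal 0.873 -0.487 -0.015
outer loop
vertex 1.061 3.652 -0.926
vertex 0.513 2.688 -1.503
vertex 1.492 4.48 -2.718
endloop
endfacet
facet normal -0.564 0.493 0.662
outer loop
vertex -1.079 -2.356 -1.003
vertex 0.428 -1.841 -0.102
vertex -0.992 -1.088 -1.873
endloop
endfacet
facet normal -0.824 -0.281 -0.493
outer loop
vertex 0.052 -1.999 -3.098
vertex -1.079 -2.356 -1.003
vertex -0.992 -1.088 -1.873
endloop
endfacet
facet normal -0.564 0.493 0.662
outer loop
vertex -0.992 -1.088 -1.873
vertex 0.428 -1.841 -0.102
vertex 0.515 -0.573 -0.972
endloop
endfacet
facet normal 0.056 0.823 -0.565
outer loop
vertex 0.515 -0.573 -0.972
vertex 0.052 -1.999 -3.098
vertex -0.992 -1.088 -1.873
endloop
endfacet
facet normal -0.056 -0.823 0.565
outer loop
vertex -1.079 -2.356 -1.003
vertex 1.472 -2.752 -1.327
vertex 0.428 -1.841 -0.102
endloop
endfacet
facet normal -0.824 -0.281 -0.493
outer loop
vertex -0.035 -3.267 -2.228
vertex -1.079 -2.356 -1.003
vertex 0.052 -1.999 -3.098
endloop
endfacet
facet normal -0.056 -0.823 0.565
outer loop
vertex -0.035 -3.267 -2.228
vertex 1.472 -2.752 -1.327
vertex -1.079 -2.356 -1.003
endloop
endfacet
facet normal 0.824 0.281 0.493
outer loop
vertex 0.428 -1.841 -0.102
vertex 1.472 -2.752 -1.327
vertex 0.515 -0.573 -0.972
endloop
endfacet
facet normal 0.056 0.823 -0.565
outer loop
vertex 1.559 -1.484 -2.197
vertex 0.052 -1.999 -3.098
vertex 0.515 -0.573 -0.972
endloop
endfacet
facet normal 0.824 0.281 0.493
outer loop
vertex 0.515 -0.573 -0.972
vertex 1.472 -2.752 -1.327
vertex 1.559 -1.484 -2.197
endloop
endfacet
facet normal 0.564 -0.493 -0.662
outer loop
vertex 1.559 -1.484 -2.197
vertex -0.035 -3.267 -2.228
vertex 0.052 -1.999 -3.098
endloop
endfacet
facet normal 0.564 -0.493 -0.662
outer loop
vertex 1.472 -2.752 -1.327
vertex -0.035 -3.267 -2.228
vertex 1.559 -1.484 -2.197
endloop
endfacet
facet normal 0.356 0.212 0.910
outer loop
vertex -0.13 1.414 0.64
vertex -0.282 0.77 0.849
vertex 0.34 0.908 0.574
endloop
endfacet
facet normal 0.694 0.591 0.411
outer loop
vertex -0.13 1.414 0.64
vertex 0.34 0.908 0.574
vertex 0.251 1.368 0.062
endloop
endfacet
facet normal 0.207 0.977 0.059
outer loop
vertex -0.13 1.414 0.64
vertex 0.251 1.368 0.062
vertex -0.426 1.514 0.02
endloop
endfacet
facet normal -0.433 0.834 0.341
outer loop
vertex -0.13 1.414 0.64
vertex -0.426 1.514 0.02
vertex -0.755 1.144 0.506
endloop
endfacet
facet normal -0.342 0.362 0.867
outer loop
vertex -0.13 1.414 0.64
vertex -0.755 1.144 0.506
vertex -0.282 0.77 0.849
endloop
endfacet
facet normal 0.990 0.135 -0.051
outer loop
vertex 0.251 1.368 0.062
vertex 0.34 0.908 0.574
vertex 0.335 0.696 -0.086
endloop
endfacet
facet normal 0.442 -0.480 0.758
outer loop
vertex 0.34 0.908 0.574
vertex -0.282 0.77 0.849
vertex 0.006 0.326 0.4
endloop
endfacet
facet normal -0.686 -0.237 0.688
outer loop
vertex -0.282 0.77 0.849
vertex -0.755 1.144 0.506
vertex -0.671 0.472 0.358
endloop
endfacet
facet normal -0.834 0.527 -0.163
outer loop
vertex -0.755 1.144 0.506
vertex -0.426 1.514 0.02
vertex -0.76 0.932 -0.154
endloop
endfacet
facet normal 0.202 0.758 -0.620
outer loop
vertex -0.426 1.514 0.02
vertex 0.251 1.368 0.062
vertex -0.138 1.07 -0.429
endloop
endfacet
facet normal 0.433 -0.834 -0.341
outer loop
vertex -0.29 0.426 -0.22
vertex 0.335 0.696 -0.086
vertex 0.006 0.326 0.4
endloop
endfacet
facet normal -0.207 -0.977 -0.059
outer loop
vertex -0.29 0.426 -0.22
vertex 0.006 0.326 0.4
vertex -0.671 0.472 0.358
endloop
endfacet
facet normal -0.694 -0.591 -0.411
outer loop
vertex -0.29 0.426 -0.22
vertex -0.671 0.472 0.358
vertex -0.76 0.932 -0.154
endloop
endfacet
facet normal -0.356 -0.212 -0.910
outer loop
vertex -0.29 0.426 -0.22
vertex -0.76 0.932 -0.154
vertex -0.138 1.07 -0.429
endloop
endfacet
facet normal 0.342 -0.362 -0.867
outer loop
vertex -0.29 0.426 -0.22
vertex -0.138 1.07 -0.429
vertex 0.335 0.696 -0.086
endloop
endfacet
facet normal 0.834 -0.527 0.163
outer loop
vertex 0.006 0.326 0.4
vertex 0.335 0.696 -0.086
vertex 0.34 0.908 0.574
endloop
endfacet
facet normal -0.202 -0.758 0.620
outer loop
vertex -0.671 0.472 0.358
vertex 0.006 0.326 0.4
vertex -0.282 0.77 0.849
endloop
endfacet
facet normal -0.990 -0.135 0.051
outer loop
vertex -0.76 0.932 -0.154
vertex -0.671 0.472 0.358
vertex -0.755 1.144 0.506
endloop
endfacet
facet normal -0.442 0.480 -0.758
outer loop
vertex -0.138 1.07 -0.429
vertex -0.76 0.932 -0.154
vertex -0.426 1.514 0.02
endloop
endfacet
facet normal 0.686 0.237 -0.688
outer loop
vertex 0.335 0.696 -0.086
vertex -0.138 1.07 -0.429
vertex 0.251 1.368 0.062
endloop
endfacet

endsolid


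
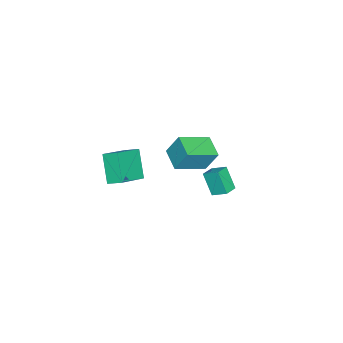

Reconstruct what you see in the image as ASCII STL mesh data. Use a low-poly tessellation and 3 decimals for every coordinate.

solid 
facet normal -0.681 0.638 -0.359
outer loop
vertex 0.863 3.187 2.981
vertex 1.799 3.97 2.597
vertex 0.902 2.552 1.779
endloop
endfacet
facet normal -0.732 -0.612 0.300
outer loop
vertex 2.121 1.41 2.423
vertex 0.863 3.187 2.981
vertex 0.902 2.552 1.779
endloop
endfacet
facet normal -0.681 0.638 -0.360
outer loop
vertex 0.902 2.552 1.779
vertex 1.799 3.97 2.597
vertex 1.839 3.335 1.395
endloop
endfacet
facet normal 0.029 -0.468 -0.883
outer loop
vertex 1.839 3.335 1.395
vertex 2.121 1.41 2.423
vertex 0.902 2.552 1.779
endloop
endfacet
facet normal -0.029 0.468 0.883
outer loop
vertex 0.863 3.187 2.981
vertex 3.018 2.828 3.241
vertex 1.799 3.97 2.597
endloop
endfacet
facet normal -0.732 -0.612 0.299
outer loop
vertex 2.081 2.045 3.625
vertex 0.863 3.187 2.981
vertex 2.121 1.41 2.423
endloop
endfacet
facet normal -0.029 0.468 0.883
outer loop
vertex 2.081 2.045 3.625
vertex 3.018 2.828 3.241
vertex 0.863 3.187 2.981
endloop
endfacet
facet normal 0.732 0.612 -0.299
outer loop
vertex 1.799 3.97 2.597
vertex 3.018 2.828 3.241
vertex 1.839 3.335 1.395
endloop
endfacet
facet normal 0.029 -0.468 -0.883
outer loop
vertex 3.057 2.193 2.039
vertex 2.121 1.41 2.423
vertex 1.839 3.335 1.395
endloop
endfacet
facet normal 0.732 0.612 -0.299
outer loop
vertex 1.839 3.335 1.395
vertex 3.018 2.828 3.241
vertex 3.057 2.193 2.039
endloop
endfacet
facet normal 0.681 -0.638 0.360
outer loop
vertex 3.057 2.193 2.039
vertex 2.081 2.045 3.625
vertex 2.121 1.41 2.423
endloop
endfacet
facet normal 0.681 -0.638 0.359
outer loop
vertex 3.018 2.828 3.241
vertex 2.081 2.045 3.625
vertex 3.057 2.193 2.039
endloop
endfacet
facet normal -0.518 -0.337 0.786
outer loop
vertex 2.797 -1.635 1.831
vertex 2.837 -0.837 2.199
vertex 1.157 -1.152 0.958
endloop
endfacet
facet normal -0.045 -0.907 -0.418
outer loop
vertex 2.063 -0.563 -0.419
vertex 2.797 -1.635 1.831
vertex 1.157 -1.152 0.958
endloop
endfacet
facet normal -0.518 -0.335 0.787
outer loop
vertex 1.157 -1.152 0.958
vertex 2.837 -0.837 2.199
vertex 1.197 -0.353 1.325
endloop
endfacet
facet normal -0.854 0.252 -0.455
outer loop
vertex 1.197 -0.353 1.325
vertex 2.063 -0.563 -0.419
vertex 1.157 -1.152 0.958
endloop
endfacet
facet normal 0.854 -0.252 0.454
outer loop
vertex 2.797 -1.635 1.831
vertex 3.743 -0.248 0.822
vertex 2.837 -0.837 2.199
endloop
endfacet
facet normal -0.045 -0.908 -0.418
outer loop
vertex 3.703 -1.047 0.455
vertex 2.797 -1.635 1.831
vertex 2.063 -0.563 -0.419
endloop
endfacet
facet normal 0.854 -0.252 0.455
outer loop
vertex 3.703 -1.047 0.455
vertex 3.743 -0.248 0.822
vertex 2.797 -1.635 1.831
endloop
endfacet
facet normal 0.045 0.907 0.418
outer loop
vertex 2.837 -0.837 2.199
vertex 3.743 -0.248 0.822
vertex 1.197 -0.353 1.325
endloop
endfacet
facet normal -0.854 0.252 -0.455
outer loop
vertex 2.103 0.235 -0.051
vertex 2.063 -0.563 -0.419
vertex 1.197 -0.353 1.325
endloop
endfacet
facet normal 0.045 0.908 0.417
outer loop
vertex 1.197 -0.353 1.325
vertex 3.743 -0.248 0.822
vertex 2.103 0.235 -0.051
endloop
endfacet
facet normal 0.518 0.337 -0.786
outer loop
vertex 2.103 0.235 -0.051
vertex 3.703 -1.047 0.455
vertex 2.063 -0.563 -0.419
endloop
endfacet
facet normal 0.518 0.336 -0.787
outer loop
vertex 3.743 -0.248 0.822
vertex 3.703 -1.047 0.455
vertex 2.103 0.235 -0.051
endloop
endfacet
facet normal -0.277 -0.441 0.854
outer loop
vertex -2.731 2.447 -2.883
vertex -3.553 2.636 -3.052
vertex -2.829 1.603 -3.351
endloop
endfacet
facet normal 0.956 -0.220 0.197
outer loop
vertex -2.427 2.244 -4.588
vertex -2.731 2.447 -2.883
vertex -2.829 1.603 -3.351
endloop
endfacet
facet normal -0.277 -0.441 0.854
outer loop
vertex -2.829 1.603 -3.351
vertex -3.553 2.636 -3.052
vertex -3.651 1.792 -3.52
endloop
endfacet
facet normal -0.101 -0.870 -0.483
outer loop
vertex -3.651 1.792 -3.52
vertex -2.427 2.244 -4.588
vertex -2.829 1.603 -3.351
endloop
endfacet
facet normal 0.101 0.870 0.483
outer loop
vertex -2.731 2.447 -2.883
vertex -3.151 3.277 -4.289
vertex -3.553 2.636 -3.052
endloop
endfacet
facet normal 0.956 -0.220 0.197
outer loop
vertex -2.329 3.088 -4.12
vertex -2.731 2.447 -2.883
vertex -2.427 2.244 -4.588
endloop
endfacet
facet normal 0.101 0.870 0.483
outer loop
vertex -2.329 3.088 -4.12
vertex -3.151 3.277 -4.289
vertex -2.731 2.447 -2.883
endloop
endfacet
facet normal -0.956 0.220 -0.197
outer loop
vertex -3.553 2.636 -3.052
vertex -3.151 3.277 -4.289
vertex -3.651 1.792 -3.52
endloop
endfacet
facet normal -0.101 -0.870 -0.483
outer loop
vertex -3.249 2.433 -4.757
vertex -2.427 2.244 -4.588
vertex -3.651 1.792 -3.52
endloop
endfacet
facet normal -0.956 0.220 -0.197
outer loop
vertex -3.651 1.792 -3.52
vertex -3.151 3.277 -4.289
vertex -3.249 2.433 -4.757
endloop
endfacet
facet normal 0.277 0.441 -0.854
outer loop
vertex -3.249 2.433 -4.757
vertex -2.329 3.088 -4.12
vertex -2.427 2.244 -4.588
endloop
endfacet
facet normal 0.277 0.441 -0.854
outer loop
vertex -3.151 3.277 -4.289
vertex -2.329 3.088 -4.12
vertex -3.249 2.433 -4.757
endloop
endfacet

endsolid


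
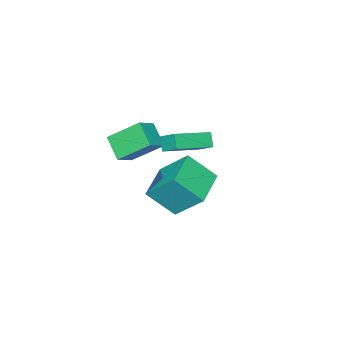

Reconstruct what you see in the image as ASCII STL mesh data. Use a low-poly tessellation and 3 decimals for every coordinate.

solid 
facet normal -0.408 0.606 -0.683
outer loop
vertex -5.007 1.8 -0.984
vertex -3.112 2.603 -1.403
vertex -4.699 0.272 -2.522
endloop
endfacet
facet normal -0.902 -0.383 0.199
outer loop
vertex -3.908 -0.903 -1.197
vertex -5.007 1.8 -0.984
vertex -4.699 0.272 -2.522
endloop
endfacet
facet normal -0.408 0.606 -0.683
outer loop
vertex -4.699 0.272 -2.522
vertex -3.112 2.603 -1.403
vertex -2.805 1.075 -2.942
endloop
endfacet
facet normal 0.140 -0.698 -0.702
outer loop
vertex -2.805 1.075 -2.942
vertex -3.908 -0.903 -1.197
vertex -4.699 0.272 -2.522
endloop
endfacet
facet normal -0.140 0.698 0.702
outer loop
vertex -5.007 1.8 -0.984
vertex -2.321 1.428 -0.078
vertex -3.112 2.603 -1.403
endloop
endfacet
facet normal -0.902 -0.383 0.200
outer loop
vertex -4.215 0.625 0.342
vertex -5.007 1.8 -0.984
vertex -3.908 -0.903 -1.197
endloop
endfacet
facet normal -0.140 0.698 0.702
outer loop
vertex -4.215 0.625 0.342
vertex -2.321 1.428 -0.078
vertex -5.007 1.8 -0.984
endloop
endfacet
facet normal 0.902 0.382 -0.200
outer loop
vertex -3.112 2.603 -1.403
vertex -2.321 1.428 -0.078
vertex -2.805 1.075 -2.942
endloop
endfacet
facet normal 0.140 -0.698 -0.702
outer loop
vertex -2.013 -0.1 -1.616
vertex -3.908 -0.903 -1.197
vertex -2.805 1.075 -2.942
endloop
endfacet
facet normal 0.902 0.383 -0.200
outer loop
vertex -2.805 1.075 -2.942
vertex -2.321 1.428 -0.078
vertex -2.013 -0.1 -1.616
endloop
endfacet
facet normal 0.408 -0.606 0.683
outer loop
vertex -2.013 -0.1 -1.616
vertex -4.215 0.625 0.342
vertex -3.908 -0.903 -1.197
endloop
endfacet
facet normal 0.408 -0.605 0.683
outer loop
vertex -2.321 1.428 -0.078
vertex -4.215 0.625 0.342
vertex -2.013 -0.1 -1.616
endloop
endfacet
facet normal -0.423 0.676 0.603
outer loop
vertex -1.808 0.641 3.73
vertex -0.758 0.754 4.339
vertex -1.414 1.664 2.86
endloop
endfacet
facet normal -0.861 -0.093 -0.499
outer loop
vertex -0.602 0.366 1.701
vertex -1.808 0.641 3.73
vertex -1.414 1.664 2.86
endloop
endfacet
facet normal -0.422 0.676 0.603
outer loop
vertex -1.414 1.664 2.86
vertex -0.758 0.754 4.339
vertex -0.363 1.777 3.469
endloop
endfacet
facet normal 0.282 0.731 -0.622
outer loop
vertex -0.363 1.777 3.469
vertex -0.602 0.366 1.701
vertex -1.414 1.664 2.86
endloop
endfacet
facet normal -0.282 -0.731 0.621
outer loop
vertex -1.808 0.641 3.73
vertex 0.054 -0.544 3.18
vertex -0.758 0.754 4.339
endloop
endfacet
facet normal -0.861 -0.092 -0.500
outer loop
vertex -0.997 -0.657 2.571
vertex -1.808 0.641 3.73
vertex -0.602 0.366 1.701
endloop
endfacet
facet normal -0.282 -0.731 0.622
outer loop
vertex -0.997 -0.657 2.571
vertex 0.054 -0.544 3.18
vertex -1.808 0.641 3.73
endloop
endfacet
facet normal 0.861 0.092 0.500
outer loop
vertex -0.758 0.754 4.339
vertex 0.054 -0.544 3.18
vertex -0.363 1.777 3.469
endloop
endfacet
facet normal 0.282 0.731 -0.621
outer loop
vertex 0.448 0.479 2.31
vertex -0.602 0.366 1.701
vertex -0.363 1.777 3.469
endloop
endfacet
facet normal 0.862 0.093 0.499
outer loop
vertex -0.363 1.777 3.469
vertex 0.054 -0.544 3.18
vertex 0.448 0.479 2.31
endloop
endfacet
facet normal 0.423 -0.676 -0.603
outer loop
vertex 0.448 0.479 2.31
vertex -0.997 -0.657 2.571
vertex -0.602 0.366 1.701
endloop
endfacet
facet normal 0.422 -0.676 -0.604
outer loop
vertex 0.054 -0.544 3.18
vertex -0.997 -0.657 2.571
vertex 0.448 0.479 2.31
endloop
endfacet
facet normal -0.929 0.230 -0.291
outer loop
vertex -2.329 2.821 3.656
vertex -2.289 3.71 4.233
vertex -2.023 3.231 3.003
endloop
endfacet
facet normal -0.039 -0.838 -0.544
outer loop
vertex -0.091 2.75 3.607
vertex -2.329 2.821 3.656
vertex -2.023 3.231 3.003
endloop
endfacet
facet normal -0.928 0.231 -0.291
outer loop
vertex -2.023 3.231 3.003
vertex -2.289 3.71 4.233
vertex -1.982 4.12 3.579
endloop
endfacet
facet normal 0.369 0.493 -0.788
outer loop
vertex -1.982 4.12 3.579
vertex -0.091 2.75 3.607
vertex -2.023 3.231 3.003
endloop
endfacet
facet normal -0.369 -0.494 0.787
outer loop
vertex -2.329 2.821 3.656
vertex -0.357 3.229 4.837
vertex -2.289 3.71 4.233
endloop
endfacet
facet normal -0.039 -0.838 -0.544
outer loop
vertex -0.398 2.34 4.261
vertex -2.329 2.821 3.656
vertex -0.091 2.75 3.607
endloop
endfacet
facet normal -0.370 -0.493 0.788
outer loop
vertex -0.398 2.34 4.261
vertex -0.357 3.229 4.837
vertex -2.329 2.821 3.656
endloop
endfacet
facet normal 0.039 0.838 0.544
outer loop
vertex -2.289 3.71 4.233
vertex -0.357 3.229 4.837
vertex -1.982 4.12 3.579
endloop
endfacet
facet normal 0.370 0.494 -0.787
outer loop
vertex -0.051 3.639 4.184
vertex -0.091 2.75 3.607
vertex -1.982 4.12 3.579
endloop
endfacet
facet normal 0.038 0.838 0.544
outer loop
vertex -1.982 4.12 3.579
vertex -0.357 3.229 4.837
vertex -0.051 3.639 4.184
endloop
endfacet
facet normal 0.928 -0.231 0.291
outer loop
vertex -0.051 3.639 4.184
vertex -0.398 2.34 4.261
vertex -0.091 2.75 3.607
endloop
endfacet
facet normal 0.929 -0.231 0.290
outer loop
vertex -0.357 3.229 4.837
vertex -0.398 2.34 4.261
vertex -0.051 3.639 4.184
endloop
endfacet

endsolid


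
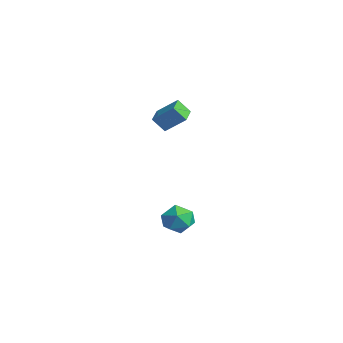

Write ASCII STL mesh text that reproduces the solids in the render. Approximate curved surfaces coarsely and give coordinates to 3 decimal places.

solid 
facet normal 0.377 0.100 0.921
outer loop
vertex 3.996 2.82 -2.434
vertex 3.336 2.138 -2.09
vertex 4.24 1.84 -2.428
endloop
endfacet
facet normal 0.877 0.221 0.427
outer loop
vertex 3.996 2.82 -2.434
vertex 4.24 1.84 -2.428
vertex 4.481 2.415 -3.221
endloop
endfacet
facet normal 0.653 0.757 0.013
outer loop
vertex 3.996 2.82 -2.434
vertex 4.481 2.415 -3.221
vertex 3.727 3.068 -3.374
endloop
endfacet
facet normal 0.014 0.968 0.251
outer loop
vertex 3.996 2.82 -2.434
vertex 3.727 3.068 -3.374
vertex 3.019 2.897 -2.675
endloop
endfacet
facet normal -0.156 0.561 0.813
outer loop
vertex 3.996 2.82 -2.434
vertex 3.019 2.897 -2.675
vertex 3.336 2.138 -2.09
endloop
endfacet
facet normal 0.932 -0.363 0.020
outer loop
vertex 4.481 2.415 -3.221
vertex 4.24 1.84 -2.428
vertex 4.121 1.483 -3.365
endloop
endfacet
facet normal 0.122 -0.560 0.819
outer loop
vertex 4.24 1.84 -2.428
vertex 3.336 2.138 -2.09
vertex 3.413 1.312 -2.666
endloop
endfacet
facet normal -0.742 0.187 0.644
outer loop
vertex 3.336 2.138 -2.09
vertex 3.019 2.897 -2.675
vertex 2.659 1.965 -2.819
endloop
endfacet
facet normal -0.464 0.846 -0.263
outer loop
vertex 3.019 2.897 -2.675
vertex 3.727 3.068 -3.374
vertex 2.9 2.54 -3.612
endloop
endfacet
facet normal 0.569 0.505 -0.649
outer loop
vertex 3.727 3.068 -3.374
vertex 4.481 2.415 -3.221
vertex 3.804 2.242 -3.95
endloop
endfacet
facet normal -0.014 -0.968 -0.251
outer loop
vertex 3.144 1.56 -3.606
vertex 4.121 1.483 -3.365
vertex 3.413 1.312 -2.666
endloop
endfacet
facet normal -0.653 -0.757 -0.013
outer loop
vertex 3.144 1.56 -3.606
vertex 3.413 1.312 -2.666
vertex 2.659 1.965 -2.819
endloop
endfacet
facet normal -0.877 -0.221 -0.427
outer loop
vertex 3.144 1.56 -3.606
vertex 2.659 1.965 -2.819
vertex 2.9 2.54 -3.612
endloop
endfacet
facet normal -0.377 -0.100 -0.921
outer loop
vertex 3.144 1.56 -3.606
vertex 2.9 2.54 -3.612
vertex 3.804 2.242 -3.95
endloop
endfacet
facet normal 0.156 -0.561 -0.813
outer loop
vertex 3.144 1.56 -3.606
vertex 3.804 2.242 -3.95
vertex 4.121 1.483 -3.365
endloop
endfacet
facet normal 0.464 -0.846 0.263
outer loop
vertex 3.413 1.312 -2.666
vertex 4.121 1.483 -3.365
vertex 4.24 1.84 -2.428
endloop
endfacet
facet normal -0.569 -0.505 0.649
outer loop
vertex 2.659 1.965 -2.819
vertex 3.413 1.312 -2.666
vertex 3.336 2.138 -2.09
endloop
endfacet
facet normal -0.932 0.363 -0.020
outer loop
vertex 2.9 2.54 -3.612
vertex 2.659 1.965 -2.819
vertex 3.019 2.897 -2.675
endloop
endfacet
facet normal -0.122 0.560 -0.819
outer loop
vertex 3.804 2.242 -3.95
vertex 2.9 2.54 -3.612
vertex 3.727 3.068 -3.374
endloop
endfacet
facet normal 0.742 -0.187 -0.644
outer loop
vertex 4.121 1.483 -3.365
vertex 3.804 2.242 -3.95
vertex 4.481 2.415 -3.221
endloop
endfacet
facet normal -0.489 -0.605 -0.628
outer loop
vertex 2.015 1.442 3.589
vertex 0.991 2.15 3.703
vertex 2.325 2.018 2.793
endloop
endfacet
facet normal 0.819 -0.567 -0.091
outer loop
vertex 3.029 2.89 3.697
vertex 2.015 1.442 3.589
vertex 2.325 2.018 2.793
endloop
endfacet
facet normal -0.489 -0.605 -0.628
outer loop
vertex 2.325 2.018 2.793
vertex 0.991 2.15 3.703
vertex 1.301 2.726 2.907
endloop
endfacet
facet normal 0.300 0.559 -0.773
outer loop
vertex 1.301 2.726 2.907
vertex 3.029 2.89 3.697
vertex 2.325 2.018 2.793
endloop
endfacet
facet normal -0.300 -0.559 0.773
outer loop
vertex 2.015 1.442 3.589
vertex 1.695 3.022 4.607
vertex 0.991 2.15 3.703
endloop
endfacet
facet normal 0.819 -0.567 -0.091
outer loop
vertex 2.719 2.314 4.493
vertex 2.015 1.442 3.589
vertex 3.029 2.89 3.697
endloop
endfacet
facet normal -0.300 -0.559 0.773
outer loop
vertex 2.719 2.314 4.493
vertex 1.695 3.022 4.607
vertex 2.015 1.442 3.589
endloop
endfacet
facet normal -0.819 0.567 0.091
outer loop
vertex 0.991 2.15 3.703
vertex 1.695 3.022 4.607
vertex 1.301 2.726 2.907
endloop
endfacet
facet normal 0.300 0.559 -0.773
outer loop
vertex 2.005 3.598 3.811
vertex 3.029 2.89 3.697
vertex 1.301 2.726 2.907
endloop
endfacet
facet normal -0.819 0.567 0.091
outer loop
vertex 1.301 2.726 2.907
vertex 1.695 3.022 4.607
vertex 2.005 3.598 3.811
endloop
endfacet
facet normal 0.489 0.605 0.628
outer loop
vertex 2.005 3.598 3.811
vertex 2.719 2.314 4.493
vertex 3.029 2.89 3.697
endloop
endfacet
facet normal 0.489 0.605 0.628
outer loop
vertex 1.695 3.022 4.607
vertex 2.719 2.314 4.493
vertex 2.005 3.598 3.811
endloop
endfacet

endsolid


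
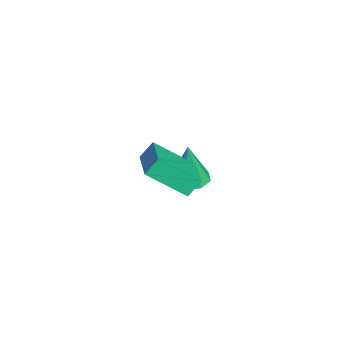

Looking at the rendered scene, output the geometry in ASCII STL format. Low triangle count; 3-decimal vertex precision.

solid 
facet normal -0.956 -0.123 -0.267
outer loop
vertex 2.439 -1.424 0.38
vertex 2.2 -0.948 1.017
vertex 2.549 0.1 -0.716
endloop
endfacet
facet normal 0.288 -0.573 -0.768
outer loop
vertex 4.48 0.348 -0.177
vertex 2.439 -1.424 0.38
vertex 2.549 0.1 -0.716
endloop
endfacet
facet normal -0.956 -0.123 -0.267
outer loop
vertex 2.549 0.1 -0.716
vertex 2.2 -0.948 1.017
vertex 2.31 0.575 -0.079
endloop
endfacet
facet normal 0.058 0.811 -0.583
outer loop
vertex 2.31 0.575 -0.079
vertex 4.48 0.348 -0.177
vertex 2.549 0.1 -0.716
endloop
endfacet
facet normal -0.059 -0.810 0.583
outer loop
vertex 2.439 -1.424 0.38
vertex 4.131 -0.7 1.556
vertex 2.2 -0.948 1.017
endloop
endfacet
facet normal 0.288 -0.573 -0.767
outer loop
vertex 4.37 -1.175 0.919
vertex 2.439 -1.424 0.38
vertex 4.48 0.348 -0.177
endloop
endfacet
facet normal -0.058 -0.811 0.583
outer loop
vertex 4.37 -1.175 0.919
vertex 4.131 -0.7 1.556
vertex 2.439 -1.424 0.38
endloop
endfacet
facet normal -0.288 0.573 0.767
outer loop
vertex 2.2 -0.948 1.017
vertex 4.131 -0.7 1.556
vertex 2.31 0.575 -0.079
endloop
endfacet
facet normal 0.058 0.810 -0.583
outer loop
vertex 4.241 0.824 0.46
vertex 4.48 0.348 -0.177
vertex 2.31 0.575 -0.079
endloop
endfacet
facet normal -0.288 0.573 0.767
outer loop
vertex 2.31 0.575 -0.079
vertex 4.131 -0.7 1.556
vertex 4.241 0.824 0.46
endloop
endfacet
facet normal 0.956 0.123 0.267
outer loop
vertex 4.241 0.824 0.46
vertex 4.37 -1.175 0.919
vertex 4.48 0.348 -0.177
endloop
endfacet
facet normal 0.956 0.123 0.267
outer loop
vertex 4.131 -0.7 1.556
vertex 4.37 -1.175 0.919
vertex 4.241 0.824 0.46
endloop
endfacet
facet normal -0.068 0.053 -0.996
outer loop
vertex -0.173 0.199 -3.515
vertex -0.957 0.393 -3.451
vertex -0.263 0.811 -3.476
endloop
endfacet
facet normal 0.947 0.120 0.299
outer loop
vertex -0.173 0.199 -3.515
vertex -0.263 0.811 -3.476
vertex -0.823 0.287 -1.489
endloop
endfacet
facet normal -0.068 0.054 -0.996
outer loop
vertex -0.263 0.811 -3.476
vertex -0.957 0.393 -3.451
vertex -0.76 1.178 -3.422
endloop
endfacet
facet normal 0.580 0.733 0.357
outer loop
vertex -0.263 0.811 -3.476
vertex -0.76 1.178 -3.422
vertex -0.823 0.287 -1.489
endloop
endfacet
facet normal -0.067 0.054 -0.996
outer loop
vertex -0.76 1.178 -3.422
vertex -0.957 0.393 -3.451
vertex -1.372 1.086 -3.386
endloop
endfacet
facet normal -0.112 0.904 0.413
outer loop
vertex -0.76 1.178 -3.422
vertex -1.372 1.086 -3.386
vertex -0.823 0.287 -1.489
endloop
endfacet
facet normal -0.068 0.053 -0.996
outer loop
vertex -1.372 1.086 -3.386
vertex -0.957 0.393 -3.451
vertex -1.741 0.587 -3.387
endloop
endfacet
facet normal -0.724 0.535 0.435
outer loop
vertex -1.372 1.086 -3.386
vertex -1.741 0.587 -3.387
vertex -0.823 0.287 -1.489
endloop
endfacet
facet normal -0.068 0.055 -0.996
outer loop
vertex -1.741 0.587 -3.387
vertex -0.957 0.393 -3.451
vertex -1.65 -0.025 -3.427
endloop
endfacet
facet normal -0.898 -0.160 0.409
outer loop
vertex -1.741 0.587 -3.387
vertex -1.65 -0.025 -3.427
vertex -0.823 0.287 -1.489
endloop
endfacet
facet normal -0.067 0.054 -0.996
outer loop
vertex -1.65 -0.025 -3.427
vertex -0.957 0.393 -3.451
vertex -1.154 -0.392 -3.48
endloop
endfacet
facet normal -0.532 -0.770 0.351
outer loop
vertex -1.65 -0.025 -3.427
vertex -1.154 -0.392 -3.48
vertex -0.823 0.287 -1.489
endloop
endfacet
facet normal -0.068 0.054 -0.996
outer loop
vertex -1.154 -0.392 -3.48
vertex -0.957 0.393 -3.451
vertex -0.542 -0.299 -3.517
endloop
endfacet
facet normal 0.161 -0.942 0.294
outer loop
vertex -1.154 -0.392 -3.48
vertex -0.542 -0.299 -3.517
vertex -0.823 0.287 -1.489
endloop
endfacet
facet normal -0.068 0.054 -0.996
outer loop
vertex -0.542 -0.299 -3.517
vertex -0.957 0.393 -3.451
vertex -0.173 0.199 -3.515
endloop
endfacet
facet normal 0.772 -0.573 0.273
outer loop
vertex -0.542 -0.299 -3.517
vertex -0.173 0.199 -3.515
vertex -0.823 0.287 -1.489
endloop
endfacet

endsolid


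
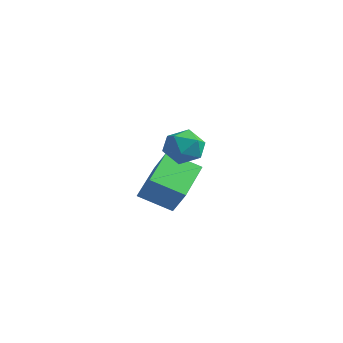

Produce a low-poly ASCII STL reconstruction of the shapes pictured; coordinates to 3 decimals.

solid 
facet normal -0.729 -0.507 0.460
outer loop
vertex -1.037 0.466 -1.124
vertex -1.795 2.214 -0.397
vertex -1.807 0.585 -2.214
endloop
endfacet
facet normal 0.372 -0.857 -0.356
outer loop
vertex -0.685 1.366 -2.923
vertex -1.037 0.466 -1.124
vertex -1.807 0.585 -2.214
endloop
endfacet
facet normal -0.729 -0.508 0.460
outer loop
vertex -1.807 0.585 -2.214
vertex -1.795 2.214 -0.397
vertex -2.566 2.333 -1.487
endloop
endfacet
facet normal -0.575 0.088 -0.813
outer loop
vertex -2.566 2.333 -1.487
vertex -0.685 1.366 -2.923
vertex -1.807 0.585 -2.214
endloop
endfacet
facet normal 0.575 -0.089 0.813
outer loop
vertex -1.037 0.466 -1.124
vertex -0.673 2.995 -1.106
vertex -1.795 2.214 -0.397
endloop
endfacet
facet normal 0.371 -0.857 -0.356
outer loop
vertex 0.086 1.247 -1.833
vertex -1.037 0.466 -1.124
vertex -0.685 1.366 -2.923
endloop
endfacet
facet normal 0.575 -0.089 0.813
outer loop
vertex 0.086 1.247 -1.833
vertex -0.673 2.995 -1.106
vertex -1.037 0.466 -1.124
endloop
endfacet
facet normal -0.372 0.857 0.356
outer loop
vertex -1.795 2.214 -0.397
vertex -0.673 2.995 -1.106
vertex -2.566 2.333 -1.487
endloop
endfacet
facet normal -0.575 0.089 -0.813
outer loop
vertex -1.443 3.114 -2.196
vertex -0.685 1.366 -2.923
vertex -2.566 2.333 -1.487
endloop
endfacet
facet normal -0.372 0.857 0.356
outer loop
vertex -2.566 2.333 -1.487
vertex -0.673 2.995 -1.106
vertex -1.443 3.114 -2.196
endloop
endfacet
facet normal 0.729 0.507 -0.460
outer loop
vertex -1.443 3.114 -2.196
vertex 0.086 1.247 -1.833
vertex -0.685 1.366 -2.923
endloop
endfacet
facet normal 0.729 0.508 -0.459
outer loop
vertex -0.673 2.995 -1.106
vertex 0.086 1.247 -1.833
vertex -1.443 3.114 -2.196
endloop
endfacet
facet normal -0.105 0.895 0.433
outer loop
vertex 2.353 -1.183 2.29
vertex 2.732 -1.469 2.972
vertex 3.178 -1.122 2.363
endloop
endfacet
facet normal -0.047 0.960 -0.275
outer loop
vertex 2.353 -1.183 2.29
vertex 3.178 -1.122 2.363
vertex 2.841 -1.346 1.638
endloop
endfacet
facet normal -0.574 0.583 -0.575
outer loop
vertex 2.353 -1.183 2.29
vertex 2.841 -1.346 1.638
vertex 2.186 -1.832 1.799
endloop
endfacet
facet normal -0.957 0.285 -0.052
outer loop
vertex 2.353 -1.183 2.29
vertex 2.186 -1.832 1.799
vertex 2.119 -1.908 2.623
endloop
endfacet
facet normal -0.667 0.478 0.571
outer loop
vertex 2.353 -1.183 2.29
vertex 2.119 -1.908 2.623
vertex 2.732 -1.469 2.972
endloop
endfacet
facet normal 0.574 0.669 -0.473
outer loop
vertex 2.841 -1.346 1.638
vertex 3.178 -1.122 2.363
vertex 3.521 -1.732 1.917
endloop
endfacet
facet normal 0.480 0.564 0.672
outer loop
vertex 3.178 -1.122 2.363
vertex 2.732 -1.469 2.972
vertex 3.454 -1.808 2.741
endloop
endfacet
facet normal -0.431 -0.111 0.896
outer loop
vertex 2.732 -1.469 2.972
vertex 2.119 -1.908 2.623
vertex 2.799 -2.294 2.902
endloop
endfacet
facet normal -0.899 -0.423 -0.112
outer loop
vertex 2.119 -1.908 2.623
vertex 2.186 -1.832 1.799
vertex 2.462 -2.518 2.177
endloop
endfacet
facet normal -0.279 0.059 -0.958
outer loop
vertex 2.186 -1.832 1.799
vertex 2.841 -1.346 1.638
vertex 2.908 -2.171 1.568
endloop
endfacet
facet normal 0.957 -0.285 0.052
outer loop
vertex 3.287 -2.457 2.25
vertex 3.521 -1.732 1.917
vertex 3.454 -1.808 2.741
endloop
endfacet
facet normal 0.574 -0.583 0.575
outer loop
vertex 3.287 -2.457 2.25
vertex 3.454 -1.808 2.741
vertex 2.799 -2.294 2.902
endloop
endfacet
facet normal 0.047 -0.960 0.275
outer loop
vertex 3.287 -2.457 2.25
vertex 2.799 -2.294 2.902
vertex 2.462 -2.518 2.177
endloop
endfacet
facet normal 0.105 -0.895 -0.433
outer loop
vertex 3.287 -2.457 2.25
vertex 2.462 -2.518 2.177
vertex 2.908 -2.171 1.568
endloop
endfacet
facet normal 0.667 -0.478 -0.571
outer loop
vertex 3.287 -2.457 2.25
vertex 2.908 -2.171 1.568
vertex 3.521 -1.732 1.917
endloop
endfacet
facet normal 0.899 0.423 0.112
outer loop
vertex 3.454 -1.808 2.741
vertex 3.521 -1.732 1.917
vertex 3.178 -1.122 2.363
endloop
endfacet
facet normal 0.279 -0.059 0.958
outer loop
vertex 2.799 -2.294 2.902
vertex 3.454 -1.808 2.741
vertex 2.732 -1.469 2.972
endloop
endfacet
facet normal -0.574 -0.669 0.473
outer loop
vertex 2.462 -2.518 2.177
vertex 2.799 -2.294 2.902
vertex 2.119 -1.908 2.623
endloop
endfacet
facet normal -0.480 -0.564 -0.672
outer loop
vertex 2.908 -2.171 1.568
vertex 2.462 -2.518 2.177
vertex 2.186 -1.832 1.799
endloop
endfacet
facet normal 0.431 0.111 -0.896
outer loop
vertex 3.521 -1.732 1.917
vertex 2.908 -2.171 1.568
vertex 2.841 -1.346 1.638
endloop
endfacet

endsolid


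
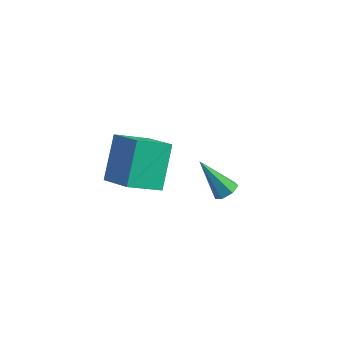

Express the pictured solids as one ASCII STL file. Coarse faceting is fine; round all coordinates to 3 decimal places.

solid 
facet normal -0.801 0.340 -0.493
outer loop
vertex -3.879 -1.774 -0.117
vertex -4.212 -0.317 1.427
vertex -2.901 -0.673 -0.946
endloop
endfacet
facet normal 0.155 -0.679 -0.718
outer loop
vertex -1.508 -1.263 -0.087
vertex -3.879 -1.774 -0.117
vertex -2.901 -0.673 -0.946
endloop
endfacet
facet normal -0.801 0.339 -0.493
outer loop
vertex -2.901 -0.673 -0.946
vertex -4.212 -0.317 1.427
vertex -3.235 0.785 0.599
endloop
endfacet
facet normal 0.578 0.652 -0.490
outer loop
vertex -3.235 0.785 0.599
vertex -1.508 -1.263 -0.087
vertex -2.901 -0.673 -0.946
endloop
endfacet
facet normal -0.578 -0.652 0.490
outer loop
vertex -3.879 -1.774 -0.117
vertex -2.819 -0.907 2.286
vertex -4.212 -0.317 1.427
endloop
endfacet
facet normal 0.155 -0.678 -0.719
outer loop
vertex -2.485 -2.365 0.741
vertex -3.879 -1.774 -0.117
vertex -1.508 -1.263 -0.087
endloop
endfacet
facet normal -0.578 -0.652 0.490
outer loop
vertex -2.485 -2.365 0.741
vertex -2.819 -0.907 2.286
vertex -3.879 -1.774 -0.117
endloop
endfacet
facet normal -0.156 0.678 0.718
outer loop
vertex -4.212 -0.317 1.427
vertex -2.819 -0.907 2.286
vertex -3.235 0.785 0.599
endloop
endfacet
facet normal 0.578 0.652 -0.490
outer loop
vertex -1.841 0.194 1.457
vertex -1.508 -1.263 -0.087
vertex -3.235 0.785 0.599
endloop
endfacet
facet normal -0.155 0.678 0.718
outer loop
vertex -3.235 0.785 0.599
vertex -2.819 -0.907 2.286
vertex -1.841 0.194 1.457
endloop
endfacet
facet normal 0.801 -0.340 0.493
outer loop
vertex -1.841 0.194 1.457
vertex -2.485 -2.365 0.741
vertex -1.508 -1.263 -0.087
endloop
endfacet
facet normal 0.801 -0.340 0.494
outer loop
vertex -2.819 -0.907 2.286
vertex -2.485 -2.365 0.741
vertex -1.841 0.194 1.457
endloop
endfacet
facet normal 0.659 -0.004 -0.752
outer loop
vertex 2.31 -2.825 3.391
vertex 1.947 -2.584 3.072
vertex 2.316 -2.356 3.394
endloop
endfacet
facet normal 0.548 -0.012 0.837
outer loop
vertex 2.31 -2.825 3.391
vertex 2.316 -2.356 3.394
vertex 0.793 -2.576 4.388
endloop
endfacet
facet normal 0.659 -0.004 -0.752
outer loop
vertex 2.316 -2.356 3.394
vertex 1.947 -2.584 3.072
vertex 2.044 -2.059 3.154
endloop
endfacet
facet normal 0.285 0.747 0.601
outer loop
vertex 2.316 -2.356 3.394
vertex 2.044 -2.059 3.154
vertex 0.793 -2.576 4.388
endloop
endfacet
facet normal 0.659 -0.004 -0.752
outer loop
vertex 2.044 -2.059 3.154
vertex 1.947 -2.584 3.072
vertex 1.699 -2.157 2.852
endloop
endfacet
facet normal -0.325 0.943 0.065
outer loop
vertex 2.044 -2.059 3.154
vertex 1.699 -2.157 2.852
vertex 0.793 -2.576 4.388
endloop
endfacet
facet normal 0.659 -0.005 -0.752
outer loop
vertex 1.699 -2.157 2.852
vertex 1.947 -2.584 3.072
vertex 1.541 -2.577 2.716
endloop
endfacet
facet normal -0.824 0.430 -0.369
outer loop
vertex 1.699 -2.157 2.852
vertex 1.541 -2.577 2.716
vertex 0.793 -2.576 4.388
endloop
endfacet
facet normal 0.659 -0.006 -0.752
outer loop
vertex 1.541 -2.577 2.716
vertex 1.947 -2.584 3.072
vertex 1.688 -3.002 2.848
endloop
endfacet
facet normal -0.835 -0.405 -0.373
outer loop
vertex 1.541 -2.577 2.716
vertex 1.688 -3.002 2.848
vertex 0.793 -2.576 4.388
endloop
endfacet
facet normal 0.659 -0.005 -0.753
outer loop
vertex 1.688 -3.002 2.848
vertex 1.947 -2.584 3.072
vertex 2.03 -3.112 3.148
endloop
endfacet
facet normal -0.350 -0.935 0.056
outer loop
vertex 1.688 -3.002 2.848
vertex 2.03 -3.112 3.148
vertex 0.793 -2.576 4.388
endloop
endfacet
facet normal 0.658 -0.005 -0.753
outer loop
vertex 2.03 -3.112 3.148
vertex 1.947 -2.584 3.072
vertex 2.31 -2.825 3.391
endloop
endfacet
facet normal 0.265 -0.760 0.593
outer loop
vertex 2.03 -3.112 3.148
vertex 2.31 -2.825 3.391
vertex 0.793 -2.576 4.388
endloop
endfacet

endsolid


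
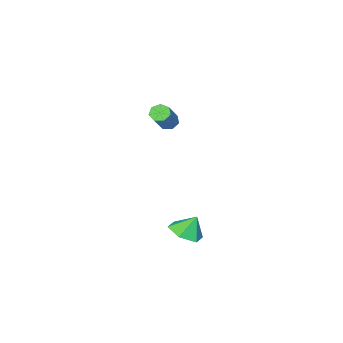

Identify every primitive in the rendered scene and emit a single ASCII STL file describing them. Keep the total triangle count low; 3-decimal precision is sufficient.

solid 
facet normal 0.316 -0.351 -0.881
outer loop
vertex 2.451 2.728 -2.163
vertex 1.793 3.236 -2.601
vertex 2.644 3.604 -2.443
endloop
endfacet
facet normal 0.577 0.131 0.806
outer loop
vertex 2.451 2.728 -2.163
vertex 2.644 3.604 -2.443
vertex 1.427 3.644 -1.579
endloop
endfacet
facet normal 0.316 -0.352 -0.881
outer loop
vertex 2.644 3.604 -2.443
vertex 1.793 3.236 -2.601
vertex 1.986 4.113 -2.882
endloop
endfacet
facet normal 0.343 0.827 0.445
outer loop
vertex 2.644 3.604 -2.443
vertex 1.986 4.113 -2.882
vertex 1.427 3.644 -1.579
endloop
endfacet
facet normal 0.315 -0.352 -0.882
outer loop
vertex 1.986 4.113 -2.882
vertex 1.793 3.236 -2.601
vertex 1.135 3.745 -3.039
endloop
endfacet
facet normal -0.415 0.898 0.145
outer loop
vertex 1.986 4.113 -2.882
vertex 1.135 3.745 -3.039
vertex 1.427 3.644 -1.579
endloop
endfacet
facet normal 0.316 -0.351 -0.882
outer loop
vertex 1.135 3.745 -3.039
vertex 1.793 3.236 -2.601
vertex 0.943 2.868 -2.759
endloop
endfacet
facet normal -0.940 0.272 0.207
outer loop
vertex 1.135 3.745 -3.039
vertex 0.943 2.868 -2.759
vertex 1.427 3.644 -1.579
endloop
endfacet
facet normal 0.316 -0.351 -0.882
outer loop
vertex 0.943 2.868 -2.759
vertex 1.793 3.236 -2.601
vertex 1.601 2.36 -2.321
endloop
endfacet
facet normal -0.705 -0.424 0.568
outer loop
vertex 0.943 2.868 -2.759
vertex 1.601 2.36 -2.321
vertex 1.427 3.644 -1.579
endloop
endfacet
facet normal 0.316 -0.351 -0.882
outer loop
vertex 1.601 2.36 -2.321
vertex 1.793 3.236 -2.601
vertex 2.451 2.728 -2.163
endloop
endfacet
facet normal 0.053 -0.494 0.868
outer loop
vertex 1.601 2.36 -2.321
vertex 2.451 2.728 -2.163
vertex 1.427 3.644 -1.579
endloop
endfacet
facet normal -0.686 -0.329 -0.649
outer loop
vertex -4.139 -3.965 0.22
vertex -4.489 -3.527 0.368
vertex -4.087 -3.543 -0.049
endloop
endfacet
facet normal 0.720 -0.434 -0.541
outer loop
vertex -4.139 -3.965 0.22
vertex -4.087 -3.543 -0.049
vertex -2.78 -3.311 1.504
endloop
endfacet
facet normal 0.720 -0.435 -0.541
outer loop
vertex -2.78 -3.311 1.504
vertex -4.087 -3.543 -0.049
vertex -2.728 -2.889 1.234
endloop
endfacet
facet normal 0.686 0.330 0.649
outer loop
vertex -2.78 -3.311 1.504
vertex -2.728 -2.889 1.234
vertex -3.131 -2.873 1.652
endloop
endfacet
facet normal -0.686 -0.329 -0.649
outer loop
vertex -4.087 -3.543 -0.049
vertex -4.489 -3.527 0.368
vertex -4.338 -3.109 -0.004
endloop
endfacet
facet normal 0.529 0.384 -0.756
outer loop
vertex -4.087 -3.543 -0.049
vertex -4.338 -3.109 -0.004
vertex -2.728 -2.889 1.234
endloop
endfacet
facet normal 0.529 0.384 -0.756
outer loop
vertex -2.728 -2.889 1.234
vertex -4.338 -3.109 -0.004
vertex -2.979 -2.455 1.279
endloop
endfacet
facet normal 0.686 0.329 0.649
outer loop
vertex -2.728 -2.889 1.234
vertex -2.979 -2.455 1.279
vertex -3.131 -2.873 1.652
endloop
endfacet
facet normal -0.685 -0.330 -0.649
outer loop
vertex -4.338 -3.109 -0.004
vertex -4.489 -3.527 0.368
vertex -4.703 -2.99 0.321
endloop
endfacet
facet normal -0.060 0.914 -0.402
outer loop
vertex -4.338 -3.109 -0.004
vertex -4.703 -2.99 0.321
vertex -2.979 -2.455 1.279
endloop
endfacet
facet normal -0.061 0.914 -0.401
outer loop
vertex -2.979 -2.455 1.279
vertex -4.703 -2.99 0.321
vertex -3.344 -2.336 1.605
endloop
endfacet
facet normal 0.686 0.329 0.648
outer loop
vertex -2.979 -2.455 1.279
vertex -3.344 -2.336 1.605
vertex -3.131 -2.873 1.652
endloop
endfacet
facet normal -0.686 -0.330 -0.648
outer loop
vertex -4.703 -2.99 0.321
vertex -4.489 -3.527 0.368
vertex -4.907 -3.275 0.682
endloop
endfacet
facet normal -0.604 0.755 0.255
outer loop
vertex -4.703 -2.99 0.321
vertex -4.907 -3.275 0.682
vertex -3.344 -2.336 1.605
endloop
endfacet
facet normal -0.604 0.755 0.255
outer loop
vertex -3.344 -2.336 1.605
vertex -4.907 -3.275 0.682
vertex -3.548 -2.621 1.966
endloop
endfacet
facet normal 0.687 0.329 0.648
outer loop
vertex -3.344 -2.336 1.605
vertex -3.548 -2.621 1.966
vertex -3.131 -2.873 1.652
endloop
endfacet
facet normal -0.686 -0.331 -0.648
outer loop
vertex -4.907 -3.275 0.682
vertex -4.489 -3.527 0.368
vertex -4.796 -3.75 0.807
endloop
endfacet
facet normal -0.693 0.027 0.720
outer loop
vertex -4.907 -3.275 0.682
vertex -4.796 -3.75 0.807
vertex -3.548 -2.621 1.966
endloop
endfacet
facet normal -0.693 0.027 0.720
outer loop
vertex -3.548 -2.621 1.966
vertex -4.796 -3.75 0.807
vertex -3.438 -3.096 2.09
endloop
endfacet
facet normal 0.687 0.328 0.649
outer loop
vertex -3.548 -2.621 1.966
vertex -3.438 -3.096 2.09
vertex -3.131 -2.873 1.652
endloop
endfacet
facet normal -0.687 -0.329 -0.648
outer loop
vertex -4.796 -3.75 0.807
vertex -4.489 -3.527 0.368
vertex -4.455 -4.057 0.601
endloop
endfacet
facet normal -0.260 -0.720 0.643
outer loop
vertex -4.796 -3.75 0.807
vertex -4.455 -4.057 0.601
vertex -3.438 -3.096 2.09
endloop
endfacet
facet normal -0.261 -0.720 0.643
outer loop
vertex -3.438 -3.096 2.09
vertex -4.455 -4.057 0.601
vertex -3.096 -3.403 1.885
endloop
endfacet
facet normal 0.686 0.330 0.649
outer loop
vertex -3.438 -3.096 2.09
vertex -3.096 -3.403 1.885
vertex -3.131 -2.873 1.652
endloop
endfacet
facet normal -0.686 -0.329 -0.649
outer loop
vertex -4.455 -4.057 0.601
vertex -4.489 -3.527 0.368
vertex -4.139 -3.965 0.22
endloop
endfacet
facet normal 0.368 -0.926 0.082
outer loop
vertex -4.455 -4.057 0.601
vertex -4.139 -3.965 0.22
vertex -3.096 -3.403 1.885
endloop
endfacet
facet normal 0.368 -0.926 0.082
outer loop
vertex -3.096 -3.403 1.885
vertex -4.139 -3.965 0.22
vertex -2.78 -3.311 1.504
endloop
endfacet
facet normal 0.686 0.330 0.649
outer loop
vertex -3.096 -3.403 1.885
vertex -2.78 -3.311 1.504
vertex -3.131 -2.873 1.652
endloop
endfacet

endsolid
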